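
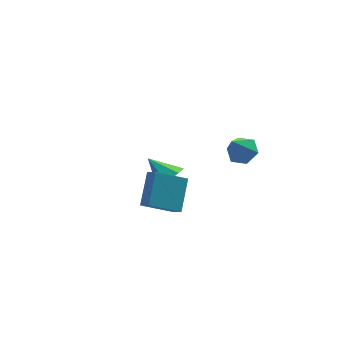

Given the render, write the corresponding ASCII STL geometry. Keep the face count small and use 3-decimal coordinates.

solid 
facet normal 0.390 -0.771 -0.503
outer loop
vertex 0.151 1.625 -2.925
vertex -0.123 2.044 -3.779
vertex 0.728 2.151 -3.283
endloop
endfacet
facet normal 0.388 0.188 0.902
outer loop
vertex 0.151 1.625 -2.925
vertex 0.728 2.151 -3.283
vertex -0.817 3.416 -2.881
endloop
endfacet
facet normal 0.390 -0.771 -0.504
outer loop
vertex 0.728 2.151 -3.283
vertex -0.123 2.044 -3.779
vertex 0.664 2.597 -4.015
endloop
endfacet
facet normal 0.646 0.676 0.355
outer loop
vertex 0.728 2.151 -3.283
vertex 0.664 2.597 -4.015
vertex -0.817 3.416 -2.881
endloop
endfacet
facet normal 0.390 -0.770 -0.505
outer loop
vertex 0.664 2.597 -4.015
vertex -0.123 2.044 -3.779
vertex 0.007 2.627 -4.568
endloop
endfacet
facet normal 0.285 0.914 -0.289
outer loop
vertex 0.664 2.597 -4.015
vertex 0.007 2.627 -4.568
vertex -0.817 3.416 -2.881
endloop
endfacet
facet normal 0.390 -0.770 -0.505
outer loop
vertex 0.007 2.627 -4.568
vertex -0.123 2.044 -3.779
vertex -0.747 2.218 -4.527
endloop
endfacet
facet normal -0.422 0.724 -0.545
outer loop
vertex 0.007 2.627 -4.568
vertex -0.747 2.218 -4.527
vertex -0.817 3.416 -2.881
endloop
endfacet
facet normal 0.390 -0.770 -0.505
outer loop
vertex -0.747 2.218 -4.527
vertex -0.123 2.044 -3.779
vertex -1.031 1.678 -3.922
endloop
endfacet
facet normal -0.943 0.248 -0.221
outer loop
vertex -0.747 2.218 -4.527
vertex -1.031 1.678 -3.922
vertex -0.817 3.416 -2.881
endloop
endfacet
facet normal 0.390 -0.771 -0.504
outer loop
vertex -1.031 1.678 -3.922
vertex -0.123 2.044 -3.779
vertex -0.631 1.414 -3.209
endloop
endfacet
facet normal -0.885 -0.154 0.439
outer loop
vertex -1.031 1.678 -3.922
vertex -0.631 1.414 -3.209
vertex -0.817 3.416 -2.881
endloop
endfacet
facet normal 0.391 -0.771 -0.503
outer loop
vertex -0.631 1.414 -3.209
vertex -0.123 2.044 -3.779
vertex 0.151 1.625 -2.925
endloop
endfacet
facet normal -0.292 -0.181 0.939
outer loop
vertex -0.631 1.414 -3.209
vertex 0.151 1.625 -2.925
vertex -0.817 3.416 -2.881
endloop
endfacet
facet normal 0.474 0.172 -0.863
outer loop
vertex 2.211 -3.478 2.913
vertex 1.649 -2.839 2.732
vertex 2.381 -2.664 3.169
endloop
endfacet
facet normal 0.582 -0.352 0.733
outer loop
vertex 2.211 -3.478 2.913
vertex 2.381 -2.664 3.169
vertex 0.871 -3.121 4.148
endloop
endfacet
facet normal 0.474 0.171 -0.863
outer loop
vertex 2.381 -2.664 3.169
vertex 1.649 -2.839 2.732
vertex 1.819 -2.025 2.987
endloop
endfacet
facet normal 0.345 0.525 0.778
outer loop
vertex 2.381 -2.664 3.169
vertex 1.819 -2.025 2.987
vertex 0.871 -3.121 4.148
endloop
endfacet
facet normal 0.473 0.172 -0.864
outer loop
vertex 1.819 -2.025 2.987
vertex 1.649 -2.839 2.732
vertex 1.087 -2.2 2.551
endloop
endfacet
facet normal -0.434 0.805 0.405
outer loop
vertex 1.819 -2.025 2.987
vertex 1.087 -2.2 2.551
vertex 0.871 -3.121 4.148
endloop
endfacet
facet normal 0.474 0.172 -0.863
outer loop
vertex 1.087 -2.2 2.551
vertex 1.649 -2.839 2.732
vertex 0.917 -3.014 2.295
endloop
endfacet
facet normal -0.978 0.208 -0.012
outer loop
vertex 1.087 -2.2 2.551
vertex 0.917 -3.014 2.295
vertex 0.871 -3.121 4.148
endloop
endfacet
facet normal 0.474 0.171 -0.863
outer loop
vertex 0.917 -3.014 2.295
vertex 1.649 -2.839 2.732
vertex 1.479 -3.653 2.477
endloop
endfacet
facet normal -0.742 -0.668 -0.057
outer loop
vertex 0.917 -3.014 2.295
vertex 1.479 -3.653 2.477
vertex 0.871 -3.121 4.148
endloop
endfacet
facet normal 0.473 0.172 -0.864
outer loop
vertex 1.479 -3.653 2.477
vertex 1.649 -2.839 2.732
vertex 2.211 -3.478 2.913
endloop
endfacet
facet normal 0.039 -0.948 0.316
outer loop
vertex 1.479 -3.653 2.477
vertex 2.211 -3.478 2.913
vertex 0.871 -3.121 4.148
endloop
endfacet
facet normal -0.842 0.191 0.505
outer loop
vertex -2.801 -2.015 2.121
vertex -2.986 -1.389 1.576
vertex -3.779 -3.302 0.978
endloop
endfacet
facet normal 0.218 -0.735 0.642
outer loop
vertex -2.154 -3.671 0.004
vertex -2.801 -2.015 2.121
vertex -3.779 -3.302 0.978
endloop
endfacet
facet normal -0.842 0.191 0.505
outer loop
vertex -3.779 -3.302 0.978
vertex -2.986 -1.389 1.576
vertex -3.964 -2.677 0.433
endloop
endfacet
facet normal -0.494 -0.650 -0.578
outer loop
vertex -3.964 -2.677 0.433
vertex -2.154 -3.671 0.004
vertex -3.779 -3.302 0.978
endloop
endfacet
facet normal 0.494 0.649 0.578
outer loop
vertex -2.801 -2.015 2.121
vertex -1.361 -1.758 0.602
vertex -2.986 -1.389 1.576
endloop
endfacet
facet normal 0.218 -0.735 0.642
outer loop
vertex -1.176 -2.383 1.147
vertex -2.801 -2.015 2.121
vertex -2.154 -3.671 0.004
endloop
endfacet
facet normal 0.494 0.650 0.578
outer loop
vertex -1.176 -2.383 1.147
vertex -1.361 -1.758 0.602
vertex -2.801 -2.015 2.121
endloop
endfacet
facet normal -0.218 0.735 -0.642
outer loop
vertex -2.986 -1.389 1.576
vertex -1.361 -1.758 0.602
vertex -3.964 -2.677 0.433
endloop
endfacet
facet normal -0.494 -0.649 -0.578
outer loop
vertex -2.339 -3.045 -0.541
vertex -2.154 -3.671 0.004
vertex -3.964 -2.677 0.433
endloop
endfacet
facet normal -0.218 0.735 -0.642
outer loop
vertex -3.964 -2.677 0.433
vertex -1.361 -1.758 0.602
vertex -2.339 -3.045 -0.541
endloop
endfacet
facet normal 0.842 -0.191 -0.505
outer loop
vertex -2.339 -3.045 -0.541
vertex -1.176 -2.383 1.147
vertex -2.154 -3.671 0.004
endloop
endfacet
facet normal 0.842 -0.191 -0.505
outer loop
vertex -1.361 -1.758 0.602
vertex -1.176 -2.383 1.147
vertex -2.339 -3.045 -0.541
endloop
endfacet

endsolid


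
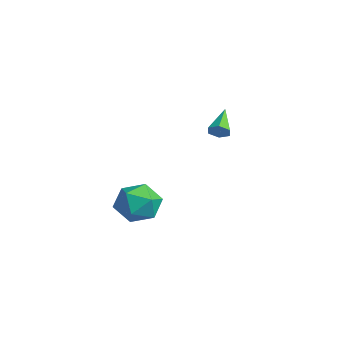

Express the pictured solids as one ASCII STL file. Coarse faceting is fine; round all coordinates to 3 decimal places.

solid 
facet normal 0.692 -0.497 -0.523
outer loop
vertex -1.749 2.855 -0.854
vertex -2.031 2.988 -1.354
vertex -1.614 3.35 -1.146
endloop
endfacet
facet normal 0.456 0.357 0.816
outer loop
vertex -1.749 2.855 -0.854
vertex -1.614 3.35 -1.146
vertex -3.209 3.832 -0.466
endloop
endfacet
facet normal 0.693 -0.498 -0.522
outer loop
vertex -1.614 3.35 -1.146
vertex -2.031 2.988 -1.354
vertex -1.897 3.482 -1.647
endloop
endfacet
facet normal 0.316 0.946 0.071
outer loop
vertex -1.614 3.35 -1.146
vertex -1.897 3.482 -1.647
vertex -3.209 3.832 -0.466
endloop
endfacet
facet normal 0.693 -0.498 -0.522
outer loop
vertex -1.897 3.482 -1.647
vertex -2.031 2.988 -1.354
vertex -2.314 3.12 -1.855
endloop
endfacet
facet normal -0.339 0.731 -0.593
outer loop
vertex -1.897 3.482 -1.647
vertex -2.314 3.12 -1.855
vertex -3.209 3.832 -0.466
endloop
endfacet
facet normal 0.693 -0.497 -0.522
outer loop
vertex -2.314 3.12 -1.855
vertex -2.031 2.988 -1.354
vertex -2.448 2.626 -1.563
endloop
endfacet
facet normal -0.855 -0.072 -0.514
outer loop
vertex -2.314 3.12 -1.855
vertex -2.448 2.626 -1.563
vertex -3.209 3.832 -0.466
endloop
endfacet
facet normal 0.693 -0.496 -0.523
outer loop
vertex -2.448 2.626 -1.563
vertex -2.031 2.988 -1.354
vertex -2.165 2.493 -1.062
endloop
endfacet
facet normal -0.716 -0.660 0.229
outer loop
vertex -2.448 2.626 -1.563
vertex -2.165 2.493 -1.062
vertex -3.209 3.832 -0.466
endloop
endfacet
facet normal 0.693 -0.496 -0.523
outer loop
vertex -2.165 2.493 -1.062
vertex -2.031 2.988 -1.354
vertex -1.749 2.855 -0.854
endloop
endfacet
facet normal -0.060 -0.445 0.894
outer loop
vertex -2.165 2.493 -1.062
vertex -1.749 2.855 -0.854
vertex -3.209 3.832 -0.466
endloop
endfacet
facet normal -0.368 0.905 -0.213
outer loop
vertex 1.549 -1.966 -4.073
vertex 0.948 -1.972 -3.061
vertex 2.041 -1.535 -3.094
endloop
endfacet
facet normal 0.279 0.819 -0.501
outer loop
vertex 1.549 -1.966 -4.073
vertex 2.041 -1.535 -3.094
vertex 2.676 -2.201 -3.829
endloop
endfacet
facet normal 0.255 0.253 -0.933
outer loop
vertex 1.549 -1.966 -4.073
vertex 2.676 -2.201 -3.829
vertex 1.976 -3.049 -4.25
endloop
endfacet
facet normal -0.407 -0.011 -0.913
outer loop
vertex 1.549 -1.966 -4.073
vertex 1.976 -3.049 -4.25
vertex 0.907 -2.907 -3.775
endloop
endfacet
facet normal -0.792 0.392 -0.468
outer loop
vertex 1.549 -1.966 -4.073
vertex 0.907 -2.907 -3.775
vertex 0.948 -1.972 -3.061
endloop
endfacet
facet normal 0.738 0.674 0.027
outer loop
vertex 2.676 -2.201 -3.829
vertex 2.041 -1.535 -3.094
vertex 2.773 -2.353 -2.665
endloop
endfacet
facet normal -0.310 0.813 0.492
outer loop
vertex 2.041 -1.535 -3.094
vertex 0.948 -1.972 -3.061
vertex 1.704 -2.211 -2.19
endloop
endfacet
facet normal -0.997 -0.018 0.081
outer loop
vertex 0.948 -1.972 -3.061
vertex 0.907 -2.907 -3.775
vertex 1.004 -3.059 -2.611
endloop
endfacet
facet normal -0.374 -0.671 -0.641
outer loop
vertex 0.907 -2.907 -3.775
vertex 1.976 -3.049 -4.25
vertex 1.639 -3.725 -3.346
endloop
endfacet
facet normal 0.699 -0.243 -0.673
outer loop
vertex 1.976 -3.049 -4.25
vertex 2.676 -2.201 -3.829
vertex 2.732 -3.288 -3.379
endloop
endfacet
facet normal 0.407 0.011 0.913
outer loop
vertex 2.131 -3.294 -2.367
vertex 2.773 -2.353 -2.665
vertex 1.704 -2.211 -2.19
endloop
endfacet
facet normal -0.255 -0.253 0.933
outer loop
vertex 2.131 -3.294 -2.367
vertex 1.704 -2.211 -2.19
vertex 1.004 -3.059 -2.611
endloop
endfacet
facet normal -0.279 -0.819 0.501
outer loop
vertex 2.131 -3.294 -2.367
vertex 1.004 -3.059 -2.611
vertex 1.639 -3.725 -3.346
endloop
endfacet
facet normal 0.368 -0.905 0.213
outer loop
vertex 2.131 -3.294 -2.367
vertex 1.639 -3.725 -3.346
vertex 2.732 -3.288 -3.379
endloop
endfacet
facet normal 0.792 -0.392 0.468
outer loop
vertex 2.131 -3.294 -2.367
vertex 2.732 -3.288 -3.379
vertex 2.773 -2.353 -2.665
endloop
endfacet
facet normal 0.374 0.671 0.641
outer loop
vertex 1.704 -2.211 -2.19
vertex 2.773 -2.353 -2.665
vertex 2.041 -1.535 -3.094
endloop
endfacet
facet normal -0.699 0.243 0.673
outer loop
vertex 1.004 -3.059 -2.611
vertex 1.704 -2.211 -2.19
vertex 0.948 -1.972 -3.061
endloop
endfacet
facet normal -0.738 -0.674 -0.027
outer loop
vertex 1.639 -3.725 -3.346
vertex 1.004 -3.059 -2.611
vertex 0.907 -2.907 -3.775
endloop
endfacet
facet normal 0.310 -0.813 -0.492
outer loop
vertex 2.732 -3.288 -3.379
vertex 1.639 -3.725 -3.346
vertex 1.976 -3.049 -4.25
endloop
endfacet
facet normal 0.997 0.018 -0.081
outer loop
vertex 2.773 -2.353 -2.665
vertex 2.732 -3.288 -3.379
vertex 2.676 -2.201 -3.829
endloop
endfacet

endsolid


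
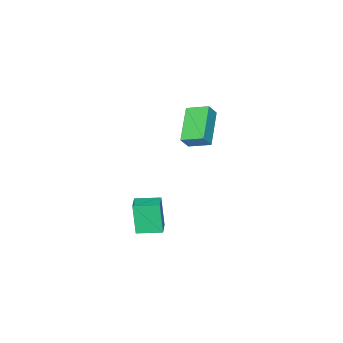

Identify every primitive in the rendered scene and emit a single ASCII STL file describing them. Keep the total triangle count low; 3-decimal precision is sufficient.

solid 
facet normal -0.680 0.726 0.101
outer loop
vertex 2.449 2.576 0.012
vertex 3.029 3.092 0.204
vertex 2.629 2.967 -1.581
endloop
endfacet
facet normal -0.726 -0.645 -0.240
outer loop
vertex 3.451 2.088 -1.704
vertex 2.449 2.576 0.012
vertex 2.629 2.967 -1.581
endloop
endfacet
facet normal -0.680 0.726 0.101
outer loop
vertex 2.629 2.967 -1.581
vertex 3.029 3.092 0.204
vertex 3.209 3.483 -1.389
endloop
endfacet
facet normal 0.109 0.237 -0.965
outer loop
vertex 3.209 3.483 -1.389
vertex 3.451 2.088 -1.704
vertex 2.629 2.967 -1.581
endloop
endfacet
facet normal -0.109 -0.237 0.965
outer loop
vertex 2.449 2.576 0.012
vertex 3.851 2.213 0.081
vertex 3.029 3.092 0.204
endloop
endfacet
facet normal -0.726 -0.645 -0.240
outer loop
vertex 3.271 1.697 -0.111
vertex 2.449 2.576 0.012
vertex 3.451 2.088 -1.704
endloop
endfacet
facet normal -0.109 -0.237 0.965
outer loop
vertex 3.271 1.697 -0.111
vertex 3.851 2.213 0.081
vertex 2.449 2.576 0.012
endloop
endfacet
facet normal 0.726 0.645 0.240
outer loop
vertex 3.029 3.092 0.204
vertex 3.851 2.213 0.081
vertex 3.209 3.483 -1.389
endloop
endfacet
facet normal 0.109 0.237 -0.965
outer loop
vertex 4.031 2.604 -1.512
vertex 3.451 2.088 -1.704
vertex 3.209 3.483 -1.389
endloop
endfacet
facet normal 0.726 0.645 0.240
outer loop
vertex 3.209 3.483 -1.389
vertex 3.851 2.213 0.081
vertex 4.031 2.604 -1.512
endloop
endfacet
facet normal 0.680 -0.726 -0.101
outer loop
vertex 4.031 2.604 -1.512
vertex 3.271 1.697 -0.111
vertex 3.451 2.088 -1.704
endloop
endfacet
facet normal 0.680 -0.726 -0.101
outer loop
vertex 3.851 2.213 0.081
vertex 3.271 1.697 -0.111
vertex 4.031 2.604 -1.512
endloop
endfacet
facet normal -0.722 -0.554 0.415
outer loop
vertex -2.648 -1.075 1.097
vertex -3.164 -0.08 1.527
vertex -3.099 -1.008 0.403
endloop
endfacet
facet normal 0.430 -0.829 -0.359
outer loop
vertex -1.656 0.1 -0.427
vertex -2.648 -1.075 1.097
vertex -3.099 -1.008 0.403
endloop
endfacet
facet normal -0.721 -0.554 0.416
outer loop
vertex -3.099 -1.008 0.403
vertex -3.164 -0.08 1.527
vertex -3.615 -0.014 0.833
endloop
endfacet
facet normal -0.543 0.080 -0.836
outer loop
vertex -3.615 -0.014 0.833
vertex -1.656 0.1 -0.427
vertex -3.099 -1.008 0.403
endloop
endfacet
facet normal 0.542 -0.080 0.836
outer loop
vertex -2.648 -1.075 1.097
vertex -1.721 1.028 0.697
vertex -3.164 -0.08 1.527
endloop
endfacet
facet normal 0.430 -0.828 -0.358
outer loop
vertex -1.205 0.034 0.267
vertex -2.648 -1.075 1.097
vertex -1.656 0.1 -0.427
endloop
endfacet
facet normal 0.543 -0.080 0.836
outer loop
vertex -1.205 0.034 0.267
vertex -1.721 1.028 0.697
vertex -2.648 -1.075 1.097
endloop
endfacet
facet normal -0.430 0.829 0.358
outer loop
vertex -3.164 -0.08 1.527
vertex -1.721 1.028 0.697
vertex -3.615 -0.014 0.833
endloop
endfacet
facet normal -0.543 0.080 -0.836
outer loop
vertex -2.172 1.095 0.003
vertex -1.656 0.1 -0.427
vertex -3.615 -0.014 0.833
endloop
endfacet
facet normal -0.430 0.828 0.359
outer loop
vertex -3.615 -0.014 0.833
vertex -1.721 1.028 0.697
vertex -2.172 1.095 0.003
endloop
endfacet
facet normal 0.721 0.554 -0.416
outer loop
vertex -2.172 1.095 0.003
vertex -1.205 0.034 0.267
vertex -1.656 0.1 -0.427
endloop
endfacet
facet normal 0.721 0.554 -0.415
outer loop
vertex -1.721 1.028 0.697
vertex -1.205 0.034 0.267
vertex -2.172 1.095 0.003
endloop
endfacet

endsolid


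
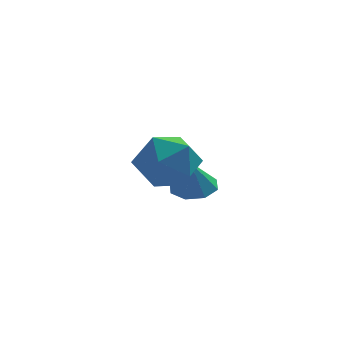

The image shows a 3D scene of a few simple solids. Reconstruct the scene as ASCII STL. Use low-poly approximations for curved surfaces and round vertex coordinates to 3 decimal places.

solid 
facet normal -0.914 0.367 -0.174
outer loop
vertex 2.297 -2.985 0.768
vertex 1.908 -3.569 1.579
vertex 2.272 -2.576 1.759
endloop
endfacet
facet normal -0.411 0.839 -0.357
outer loop
vertex 2.297 -2.985 0.768
vertex 2.272 -2.576 1.759
vertex 3.131 -2.419 1.137
endloop
endfacet
facet normal 0.010 0.535 -0.845
outer loop
vertex 2.297 -2.985 0.768
vertex 3.131 -2.419 1.137
vertex 3.298 -3.315 0.571
endloop
endfacet
facet normal -0.231 -0.126 -0.965
outer loop
vertex 2.297 -2.985 0.768
vertex 3.298 -3.315 0.571
vertex 2.543 -4.026 0.845
endloop
endfacet
facet normal -0.802 -0.230 -0.551
outer loop
vertex 2.297 -2.985 0.768
vertex 2.543 -4.026 0.845
vertex 1.908 -3.569 1.579
endloop
endfacet
facet normal -0.017 0.975 0.223
outer loop
vertex 3.131 -2.419 1.137
vertex 2.272 -2.576 1.759
vertex 3.257 -2.654 2.175
endloop
endfacet
facet normal -0.830 0.210 0.517
outer loop
vertex 2.272 -2.576 1.759
vertex 1.908 -3.569 1.579
vertex 2.502 -3.365 2.449
endloop
endfacet
facet normal -0.650 -0.755 -0.092
outer loop
vertex 1.908 -3.569 1.579
vertex 2.543 -4.026 0.845
vertex 2.669 -4.261 1.883
endloop
endfacet
facet normal 0.275 -0.586 -0.762
outer loop
vertex 2.543 -4.026 0.845
vertex 3.298 -3.315 0.571
vertex 3.528 -4.104 1.261
endloop
endfacet
facet normal 0.666 0.483 -0.568
outer loop
vertex 3.298 -3.315 0.571
vertex 3.131 -2.419 1.137
vertex 3.892 -3.111 1.441
endloop
endfacet
facet normal 0.231 0.126 0.965
outer loop
vertex 3.503 -3.695 2.252
vertex 3.257 -2.654 2.175
vertex 2.502 -3.365 2.449
endloop
endfacet
facet normal -0.010 -0.535 0.845
outer loop
vertex 3.503 -3.695 2.252
vertex 2.502 -3.365 2.449
vertex 2.669 -4.261 1.883
endloop
endfacet
facet normal 0.411 -0.839 0.357
outer loop
vertex 3.503 -3.695 2.252
vertex 2.669 -4.261 1.883
vertex 3.528 -4.104 1.261
endloop
endfacet
facet normal 0.914 -0.367 0.174
outer loop
vertex 3.503 -3.695 2.252
vertex 3.528 -4.104 1.261
vertex 3.892 -3.111 1.441
endloop
endfacet
facet normal 0.802 0.230 0.551
outer loop
vertex 3.503 -3.695 2.252
vertex 3.892 -3.111 1.441
vertex 3.257 -2.654 2.175
endloop
endfacet
facet normal -0.275 0.586 0.762
outer loop
vertex 2.502 -3.365 2.449
vertex 3.257 -2.654 2.175
vertex 2.272 -2.576 1.759
endloop
endfacet
facet normal -0.666 -0.483 0.568
outer loop
vertex 2.669 -4.261 1.883
vertex 2.502 -3.365 2.449
vertex 1.908 -3.569 1.579
endloop
endfacet
facet normal 0.017 -0.975 -0.223
outer loop
vertex 3.528 -4.104 1.261
vertex 2.669 -4.261 1.883
vertex 2.543 -4.026 0.845
endloop
endfacet
facet normal 0.830 -0.210 -0.517
outer loop
vertex 3.892 -3.111 1.441
vertex 3.528 -4.104 1.261
vertex 3.298 -3.315 0.571
endloop
endfacet
facet normal 0.650 0.755 0.092
outer loop
vertex 3.257 -2.654 2.175
vertex 3.892 -3.111 1.441
vertex 3.131 -2.419 1.137
endloop
endfacet
facet normal 0.084 0.299 -0.951
outer loop
vertex 4.356 0.163 -0.753
vertex 3.671 -0.129 -0.905
vertex 3.927 0.547 -0.67
endloop
endfacet
facet normal 0.537 0.446 0.716
outer loop
vertex 4.356 0.163 -0.753
vertex 3.927 0.547 -0.67
vertex 3.569 -0.491 0.245
endloop
endfacet
facet normal 0.084 0.299 -0.951
outer loop
vertex 3.927 0.547 -0.67
vertex 3.671 -0.129 -0.905
vertex 3.348 0.535 -0.725
endloop
endfacet
facet normal -0.084 0.675 0.733
outer loop
vertex 3.927 0.547 -0.67
vertex 3.348 0.535 -0.725
vertex 3.569 -0.491 0.245
endloop
endfacet
facet normal 0.085 0.299 -0.950
outer loop
vertex 3.348 0.535 -0.725
vertex 3.671 -0.129 -0.905
vertex 2.958 0.134 -0.886
endloop
endfacet
facet normal -0.680 0.421 0.600
outer loop
vertex 3.348 0.535 -0.725
vertex 2.958 0.134 -0.886
vertex 3.569 -0.491 0.245
endloop
endfacet
facet normal 0.085 0.299 -0.951
outer loop
vertex 2.958 0.134 -0.886
vertex 3.671 -0.129 -0.905
vertex 2.986 -0.421 -1.058
endloop
endfacet
facet normal -0.903 -0.168 0.395
outer loop
vertex 2.958 0.134 -0.886
vertex 2.986 -0.421 -1.058
vertex 3.569 -0.491 0.245
endloop
endfacet
facet normal 0.085 0.298 -0.951
outer loop
vertex 2.986 -0.421 -1.058
vertex 3.671 -0.129 -0.905
vertex 3.415 -0.805 -1.14
endloop
endfacet
facet normal -0.622 -0.746 0.238
outer loop
vertex 2.986 -0.421 -1.058
vertex 3.415 -0.805 -1.14
vertex 3.569 -0.491 0.245
endloop
endfacet
facet normal 0.084 0.299 -0.951
outer loop
vertex 3.415 -0.805 -1.14
vertex 3.671 -0.129 -0.905
vertex 3.994 -0.793 -1.085
endloop
endfacet
facet normal -0.001 -0.975 0.221
outer loop
vertex 3.415 -0.805 -1.14
vertex 3.994 -0.793 -1.085
vertex 3.569 -0.491 0.245
endloop
endfacet
facet normal 0.083 0.298 -0.951
outer loop
vertex 3.994 -0.793 -1.085
vertex 3.671 -0.129 -0.905
vertex 4.384 -0.392 -0.925
endloop
endfacet
facet normal 0.596 -0.721 0.354
outer loop
vertex 3.994 -0.793 -1.085
vertex 4.384 -0.392 -0.925
vertex 3.569 -0.491 0.245
endloop
endfacet
facet normal 0.084 0.299 -0.951
outer loop
vertex 4.384 -0.392 -0.925
vertex 3.671 -0.129 -0.905
vertex 4.356 0.163 -0.753
endloop
endfacet
facet normal 0.819 -0.132 0.559
outer loop
vertex 4.384 -0.392 -0.925
vertex 4.356 0.163 -0.753
vertex 3.569 -0.491 0.245
endloop
endfacet

endsolid


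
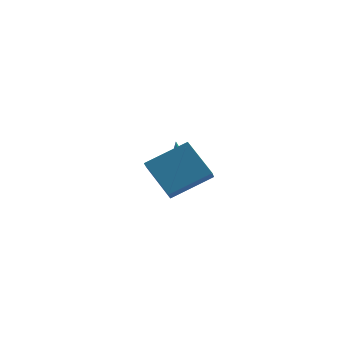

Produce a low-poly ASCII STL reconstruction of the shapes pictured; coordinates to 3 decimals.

solid 
facet normal 0.083 -0.663 -0.744
outer loop
vertex 0.936 2.897 -3.884
vertex 0.607 2.368 -3.449
vertex 0.279 2.861 -3.925
endloop
endfacet
facet normal -0.025 0.915 -0.404
outer loop
vertex 0.936 2.897 -3.884
vertex 0.279 2.861 -3.925
vertex 0.433 3.772 -1.871
endloop
endfacet
facet normal 0.082 -0.664 -0.744
outer loop
vertex 0.279 2.861 -3.925
vertex 0.607 2.368 -3.449
vertex -0.131 2.454 -3.607
endloop
endfacet
facet normal -0.766 0.607 -0.212
outer loop
vertex 0.279 2.861 -3.925
vertex -0.131 2.454 -3.607
vertex 0.433 3.772 -1.871
endloop
endfacet
facet normal 0.082 -0.662 -0.745
outer loop
vertex -0.131 2.454 -3.607
vertex 0.607 2.368 -3.449
vertex 0.015 1.981 -3.171
endloop
endfacet
facet normal -0.950 -0.005 0.313
outer loop
vertex -0.131 2.454 -3.607
vertex 0.015 1.981 -3.171
vertex 0.433 3.772 -1.871
endloop
endfacet
facet normal 0.083 -0.662 -0.745
outer loop
vertex 0.015 1.981 -3.171
vertex 0.607 2.368 -3.449
vertex 0.607 1.8 -2.944
endloop
endfacet
facet normal -0.437 -0.459 0.773
outer loop
vertex 0.015 1.981 -3.171
vertex 0.607 1.8 -2.944
vertex 0.433 3.772 -1.871
endloop
endfacet
facet normal 0.083 -0.662 -0.745
outer loop
vertex 0.607 1.8 -2.944
vertex 0.607 2.368 -3.449
vertex 1.199 2.046 -3.097
endloop
endfacet
facet normal 0.385 -0.415 0.824
outer loop
vertex 0.607 1.8 -2.944
vertex 1.199 2.046 -3.097
vertex 0.433 3.772 -1.871
endloop
endfacet
facet normal 0.082 -0.663 -0.744
outer loop
vertex 1.199 2.046 -3.097
vertex 0.607 2.368 -3.449
vertex 1.346 2.535 -3.516
endloop
endfacet
facet normal 0.899 0.096 0.427
outer loop
vertex 1.199 2.046 -3.097
vertex 1.346 2.535 -3.516
vertex 0.433 3.772 -1.871
endloop
endfacet
facet normal 0.082 -0.663 -0.744
outer loop
vertex 1.346 2.535 -3.516
vertex 0.607 2.368 -3.449
vertex 0.936 2.897 -3.884
endloop
endfacet
facet normal 0.716 0.688 -0.120
outer loop
vertex 1.346 2.535 -3.516
vertex 0.936 2.897 -3.884
vertex 0.433 3.772 -1.871
endloop
endfacet
facet normal -0.867 -0.262 -0.424
outer loop
vertex -0.264 -3.512 -0.714
vertex -1.218 -2.209 0.432
vertex -0.146 -2.855 -1.362
endloop
endfacet
facet normal 0.482 -0.658 -0.579
outer loop
vertex 1.718 -2.291 -0.452
vertex -0.264 -3.512 -0.714
vertex -0.146 -2.855 -1.362
endloop
endfacet
facet normal -0.867 -0.262 -0.424
outer loop
vertex -0.146 -2.855 -1.362
vertex -1.218 -2.209 0.432
vertex -1.1 -1.553 -0.216
endloop
endfacet
facet normal 0.127 0.706 -0.697
outer loop
vertex -1.1 -1.553 -0.216
vertex 1.718 -2.291 -0.452
vertex -0.146 -2.855 -1.362
endloop
endfacet
facet normal -0.127 -0.706 0.697
outer loop
vertex -0.264 -3.512 -0.714
vertex 0.646 -1.645 1.342
vertex -1.218 -2.209 0.432
endloop
endfacet
facet normal 0.482 -0.658 -0.578
outer loop
vertex 1.6 -2.947 0.196
vertex -0.264 -3.512 -0.714
vertex 1.718 -2.291 -0.452
endloop
endfacet
facet normal -0.126 -0.706 0.697
outer loop
vertex 1.6 -2.947 0.196
vertex 0.646 -1.645 1.342
vertex -0.264 -3.512 -0.714
endloop
endfacet
facet normal -0.482 0.658 0.579
outer loop
vertex -1.218 -2.209 0.432
vertex 0.646 -1.645 1.342
vertex -1.1 -1.553 -0.216
endloop
endfacet
facet normal 0.126 0.706 -0.697
outer loop
vertex 0.764 -0.988 0.694
vertex 1.718 -2.291 -0.452
vertex -1.1 -1.553 -0.216
endloop
endfacet
facet normal -0.482 0.658 0.579
outer loop
vertex -1.1 -1.553 -0.216
vertex 0.646 -1.645 1.342
vertex 0.764 -0.988 0.694
endloop
endfacet
facet normal 0.867 0.262 0.423
outer loop
vertex 0.764 -0.988 0.694
vertex 1.6 -2.947 0.196
vertex 1.718 -2.291 -0.452
endloop
endfacet
facet normal 0.867 0.262 0.424
outer loop
vertex 0.646 -1.645 1.342
vertex 1.6 -2.947 0.196
vertex 0.764 -0.988 0.694
endloop
endfacet

endsolid


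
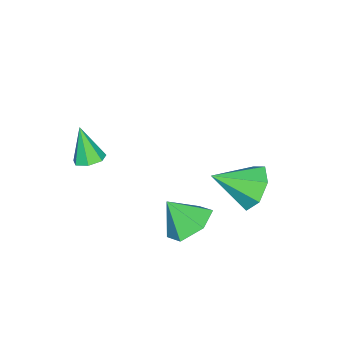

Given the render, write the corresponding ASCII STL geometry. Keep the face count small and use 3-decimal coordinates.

solid 
facet normal -0.117 0.605 -0.788
outer loop
vertex -1.437 2.387 -0.052
vertex -1.853 1.708 -0.512
vertex -2.349 2.285 0.005
endloop
endfacet
facet normal 0.021 0.339 0.940
outer loop
vertex -1.437 2.387 -0.052
vertex -2.349 2.285 0.005
vertex -1.707 0.952 0.472
endloop
endfacet
facet normal -0.117 0.605 -0.787
outer loop
vertex -2.349 2.285 0.005
vertex -1.853 1.708 -0.512
vertex -2.766 1.606 -0.455
endloop
endfacet
facet normal -0.682 -0.074 0.727
outer loop
vertex -2.349 2.285 0.005
vertex -2.766 1.606 -0.455
vertex -1.707 0.952 0.472
endloop
endfacet
facet normal -0.117 0.605 -0.788
outer loop
vertex -2.766 1.606 -0.455
vertex -1.853 1.708 -0.512
vertex -2.269 1.029 -0.972
endloop
endfacet
facet normal -0.640 -0.739 0.210
outer loop
vertex -2.766 1.606 -0.455
vertex -2.269 1.029 -0.972
vertex -1.707 0.952 0.472
endloop
endfacet
facet normal -0.118 0.605 -0.787
outer loop
vertex -2.269 1.029 -0.972
vertex -1.853 1.708 -0.512
vertex -1.357 1.132 -1.029
endloop
endfacet
facet normal 0.106 -0.990 -0.094
outer loop
vertex -2.269 1.029 -0.972
vertex -1.357 1.132 -1.029
vertex -1.707 0.952 0.472
endloop
endfacet
facet normal -0.118 0.605 -0.787
outer loop
vertex -1.357 1.132 -1.029
vertex -1.853 1.708 -0.512
vertex -0.941 1.811 -0.569
endloop
endfacet
facet normal 0.809 -0.576 0.119
outer loop
vertex -1.357 1.132 -1.029
vertex -0.941 1.811 -0.569
vertex -1.707 0.952 0.472
endloop
endfacet
facet normal -0.118 0.605 -0.787
outer loop
vertex -0.941 1.811 -0.569
vertex -1.853 1.708 -0.512
vertex -1.437 2.387 -0.052
endloop
endfacet
facet normal 0.766 0.088 0.637
outer loop
vertex -0.941 1.811 -0.569
vertex -1.437 2.387 -0.052
vertex -1.707 0.952 0.472
endloop
endfacet
facet normal 0.174 0.334 -0.926
outer loop
vertex -0.633 -1.714 2.17
vertex -1.132 -1.482 2.16
vertex -0.656 -1.264 2.328
endloop
endfacet
facet normal 0.865 -0.126 0.486
outer loop
vertex -0.633 -1.714 2.17
vertex -0.656 -1.264 2.328
vertex -1.368 -1.938 3.42
endloop
endfacet
facet normal 0.173 0.335 -0.926
outer loop
vertex -0.656 -1.264 2.328
vertex -1.132 -1.482 2.16
vertex -1.037 -0.979 2.36
endloop
endfacet
facet normal 0.482 0.570 0.666
outer loop
vertex -0.656 -1.264 2.328
vertex -1.037 -0.979 2.36
vertex -1.368 -1.938 3.42
endloop
endfacet
facet normal 0.174 0.335 -0.926
outer loop
vertex -1.037 -0.979 2.36
vertex -1.132 -1.482 2.16
vertex -1.49 -1.073 2.241
endloop
endfacet
facet normal -0.309 0.751 0.583
outer loop
vertex -1.037 -0.979 2.36
vertex -1.49 -1.073 2.241
vertex -1.368 -1.938 3.42
endloop
endfacet
facet normal 0.174 0.335 -0.926
outer loop
vertex -1.49 -1.073 2.241
vertex -1.132 -1.482 2.16
vertex -1.673 -1.475 2.061
endloop
endfacet
facet normal -0.912 0.281 0.300
outer loop
vertex -1.49 -1.073 2.241
vertex -1.673 -1.475 2.061
vertex -1.368 -1.938 3.42
endloop
endfacet
facet normal 0.174 0.334 -0.926
outer loop
vertex -1.673 -1.475 2.061
vertex -1.132 -1.482 2.16
vertex -1.449 -1.883 1.956
endloop
endfacet
facet normal -0.873 -0.487 0.030
outer loop
vertex -1.673 -1.475 2.061
vertex -1.449 -1.883 1.956
vertex -1.368 -1.938 3.42
endloop
endfacet
facet normal 0.173 0.335 -0.926
outer loop
vertex -1.449 -1.883 1.956
vertex -1.132 -1.482 2.16
vertex -0.986 -1.989 2.004
endloop
endfacet
facet normal -0.221 -0.975 -0.024
outer loop
vertex -1.449 -1.883 1.956
vertex -0.986 -1.989 2.004
vertex -1.368 -1.938 3.42
endloop
endfacet
facet normal 0.174 0.335 -0.926
outer loop
vertex -0.986 -1.989 2.004
vertex -1.132 -1.482 2.16
vertex -0.633 -1.714 2.17
endloop
endfacet
facet normal 0.551 -0.815 0.178
outer loop
vertex -0.986 -1.989 2.004
vertex -0.633 -1.714 2.17
vertex -1.368 -1.938 3.42
endloop
endfacet
facet normal -0.475 0.728 -0.495
outer loop
vertex -3.569 2.921 -0.842
vertex -4.302 2.826 -0.278
vertex -3.561 3.378 -0.177
endloop
endfacet
facet normal 1.000 0.007 -0.017
outer loop
vertex -3.569 2.921 -0.842
vertex -3.561 3.378 -0.177
vertex -3.538 1.654 0.518
endloop
endfacet
facet normal -0.475 0.728 -0.494
outer loop
vertex -3.561 3.378 -0.177
vertex -4.302 2.826 -0.278
vertex -4.11 3.419 0.412
endloop
endfacet
facet normal 0.714 0.270 0.646
outer loop
vertex -3.561 3.378 -0.177
vertex -4.11 3.419 0.412
vertex -3.538 1.654 0.518
endloop
endfacet
facet normal -0.474 0.729 -0.494
outer loop
vertex -4.11 3.419 0.412
vertex -4.302 2.826 -0.278
vertex -4.805 3.014 0.482
endloop
endfacet
facet normal 0.055 0.078 0.995
outer loop
vertex -4.11 3.419 0.412
vertex -4.805 3.014 0.482
vertex -3.538 1.654 0.518
endloop
endfacet
facet normal -0.474 0.729 -0.494
outer loop
vertex -4.805 3.014 0.482
vertex -4.302 2.826 -0.278
vertex -5.121 2.467 -0.021
endloop
endfacet
facet normal -0.480 -0.427 0.766
outer loop
vertex -4.805 3.014 0.482
vertex -5.121 2.467 -0.021
vertex -3.538 1.654 0.518
endloop
endfacet
facet normal -0.474 0.729 -0.494
outer loop
vertex -5.121 2.467 -0.021
vertex -4.302 2.826 -0.278
vertex -4.82 2.191 -0.717
endloop
endfacet
facet normal -0.488 -0.863 0.131
outer loop
vertex -5.121 2.467 -0.021
vertex -4.82 2.191 -0.717
vertex -3.538 1.654 0.518
endloop
endfacet
facet normal -0.475 0.729 -0.494
outer loop
vertex -4.82 2.191 -0.717
vertex -4.302 2.826 -0.278
vertex -4.13 2.393 -1.082
endloop
endfacet
facet normal 0.037 -0.902 -0.430
outer loop
vertex -4.82 2.191 -0.717
vertex -4.13 2.393 -1.082
vertex -3.538 1.654 0.518
endloop
endfacet
facet normal -0.474 0.729 -0.494
outer loop
vertex -4.13 2.393 -1.082
vertex -4.302 2.826 -0.278
vertex -3.569 2.921 -0.842
endloop
endfacet
facet normal 0.698 -0.516 -0.497
outer loop
vertex -4.13 2.393 -1.082
vertex -3.569 2.921 -0.842
vertex -3.538 1.654 0.518
endloop
endfacet

endsolid


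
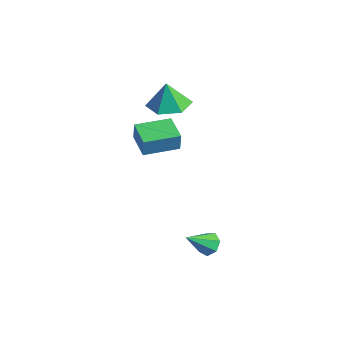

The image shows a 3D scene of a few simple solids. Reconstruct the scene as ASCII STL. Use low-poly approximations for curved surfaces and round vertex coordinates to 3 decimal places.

solid 
facet normal -0.035 0.782 -0.622
outer loop
vertex 3.122 -0.652 -3.106
vertex 2.483 -0.66 -3.08
vertex 2.894 -0.343 -2.705
endloop
endfacet
facet normal 0.864 -0.016 0.503
outer loop
vertex 3.122 -0.652 -3.106
vertex 2.894 -0.343 -2.705
vertex 2.537 -1.84 -2.14
endloop
endfacet
facet normal -0.035 0.782 -0.623
outer loop
vertex 2.894 -0.343 -2.705
vertex 2.483 -0.66 -3.08
vertex 2.356 -0.273 -2.587
endloop
endfacet
facet normal 0.241 0.292 0.926
outer loop
vertex 2.894 -0.343 -2.705
vertex 2.356 -0.273 -2.587
vertex 2.537 -1.84 -2.14
endloop
endfacet
facet normal -0.036 0.782 -0.623
outer loop
vertex 2.356 -0.273 -2.587
vertex 2.483 -0.66 -3.08
vertex 1.914 -0.494 -2.839
endloop
endfacet
facet normal -0.551 0.170 0.817
outer loop
vertex 2.356 -0.273 -2.587
vertex 1.914 -0.494 -2.839
vertex 2.537 -1.84 -2.14
endloop
endfacet
facet normal -0.035 0.782 -0.622
outer loop
vertex 1.914 -0.494 -2.839
vertex 2.483 -0.66 -3.08
vertex 1.9 -0.84 -3.273
endloop
endfacet
facet normal -0.921 -0.290 0.261
outer loop
vertex 1.914 -0.494 -2.839
vertex 1.9 -0.84 -3.273
vertex 2.537 -1.84 -2.14
endloop
endfacet
facet normal -0.035 0.782 -0.623
outer loop
vertex 1.9 -0.84 -3.273
vertex 2.483 -0.66 -3.08
vertex 2.326 -1.051 -3.562
endloop
endfacet
facet normal -0.587 -0.742 -0.324
outer loop
vertex 1.9 -0.84 -3.273
vertex 2.326 -1.051 -3.562
vertex 2.537 -1.84 -2.14
endloop
endfacet
facet normal -0.035 0.782 -0.623
outer loop
vertex 2.326 -1.051 -3.562
vertex 2.483 -0.66 -3.08
vertex 2.87 -0.967 -3.487
endloop
endfacet
facet normal 0.199 -0.844 -0.498
outer loop
vertex 2.326 -1.051 -3.562
vertex 2.87 -0.967 -3.487
vertex 2.537 -1.84 -2.14
endloop
endfacet
facet normal -0.035 0.782 -0.623
outer loop
vertex 2.87 -0.967 -3.487
vertex 2.483 -0.66 -3.08
vertex 3.122 -0.652 -3.106
endloop
endfacet
facet normal 0.844 -0.520 -0.128
outer loop
vertex 2.87 -0.967 -3.487
vertex 3.122 -0.652 -3.106
vertex 2.537 -1.84 -2.14
endloop
endfacet
facet normal -0.966 0.173 0.193
outer loop
vertex -1.039 -2.403 3.146
vertex -0.736 -0.751 3.178
vertex -1.218 -2.353 2.205
endloop
endfacet
facet normal -0.180 -0.983 -0.018
outer loop
vertex 0.096 -2.589 1.942
vertex -1.039 -2.403 3.146
vertex -1.218 -2.353 2.205
endloop
endfacet
facet normal -0.966 0.174 0.192
outer loop
vertex -1.218 -2.353 2.205
vertex -0.736 -0.751 3.178
vertex -0.914 -0.7 2.236
endloop
endfacet
facet normal -0.187 0.053 -0.981
outer loop
vertex -0.914 -0.7 2.236
vertex 0.096 -2.589 1.942
vertex -1.218 -2.353 2.205
endloop
endfacet
facet normal 0.187 -0.053 0.981
outer loop
vertex -1.039 -2.403 3.146
vertex 0.578 -0.987 2.915
vertex -0.736 -0.751 3.178
endloop
endfacet
facet normal -0.181 -0.983 -0.019
outer loop
vertex 0.274 -2.64 2.884
vertex -1.039 -2.403 3.146
vertex 0.096 -2.589 1.942
endloop
endfacet
facet normal 0.186 -0.053 0.981
outer loop
vertex 0.274 -2.64 2.884
vertex 0.578 -0.987 2.915
vertex -1.039 -2.403 3.146
endloop
endfacet
facet normal 0.180 0.983 0.019
outer loop
vertex -0.736 -0.751 3.178
vertex 0.578 -0.987 2.915
vertex -0.914 -0.7 2.236
endloop
endfacet
facet normal -0.186 0.053 -0.981
outer loop
vertex 0.399 -0.937 1.974
vertex 0.096 -2.589 1.942
vertex -0.914 -0.7 2.236
endloop
endfacet
facet normal 0.181 0.983 0.018
outer loop
vertex -0.914 -0.7 2.236
vertex 0.578 -0.987 2.915
vertex 0.399 -0.937 1.974
endloop
endfacet
facet normal 0.966 -0.173 -0.192
outer loop
vertex 0.399 -0.937 1.974
vertex 0.274 -2.64 2.884
vertex 0.096 -2.589 1.942
endloop
endfacet
facet normal 0.966 -0.174 -0.193
outer loop
vertex 0.578 -0.987 2.915
vertex 0.274 -2.64 2.884
vertex 0.399 -0.937 1.974
endloop
endfacet
facet normal 0.027 0.089 -0.996
outer loop
vertex -1.883 0.417 2.482
vertex -2.951 0.361 2.448
vertex -2.469 1.311 2.546
endloop
endfacet
facet normal 0.678 0.400 0.617
outer loop
vertex -1.883 0.417 2.482
vertex -2.469 1.311 2.546
vertex -2.989 0.239 3.812
endloop
endfacet
facet normal 0.028 0.089 -0.996
outer loop
vertex -2.469 1.311 2.546
vertex -2.951 0.361 2.448
vertex -3.537 1.254 2.511
endloop
endfacet
facet normal -0.062 0.774 0.630
outer loop
vertex -2.469 1.311 2.546
vertex -3.537 1.254 2.511
vertex -2.989 0.239 3.812
endloop
endfacet
facet normal 0.027 0.088 -0.996
outer loop
vertex -3.537 1.254 2.511
vertex -2.951 0.361 2.448
vertex -4.019 0.304 2.414
endloop
endfacet
facet normal -0.754 0.324 0.571
outer loop
vertex -3.537 1.254 2.511
vertex -4.019 0.304 2.414
vertex -2.989 0.239 3.812
endloop
endfacet
facet normal 0.027 0.089 -0.996
outer loop
vertex -4.019 0.304 2.414
vertex -2.951 0.361 2.448
vertex -3.434 -0.589 2.35
endloop
endfacet
facet normal -0.708 -0.500 0.499
outer loop
vertex -4.019 0.304 2.414
vertex -3.434 -0.589 2.35
vertex -2.989 0.239 3.812
endloop
endfacet
facet normal 0.028 0.088 -0.996
outer loop
vertex -3.434 -0.589 2.35
vertex -2.951 0.361 2.448
vertex -2.366 -0.533 2.385
endloop
endfacet
facet normal 0.030 -0.874 0.486
outer loop
vertex -3.434 -0.589 2.35
vertex -2.366 -0.533 2.385
vertex -2.989 0.239 3.812
endloop
endfacet
facet normal 0.027 0.088 -0.996
outer loop
vertex -2.366 -0.533 2.385
vertex -2.951 0.361 2.448
vertex -1.883 0.417 2.482
endloop
endfacet
facet normal 0.724 -0.424 0.545
outer loop
vertex -2.366 -0.533 2.385
vertex -1.883 0.417 2.482
vertex -2.989 0.239 3.812
endloop
endfacet

endsolid


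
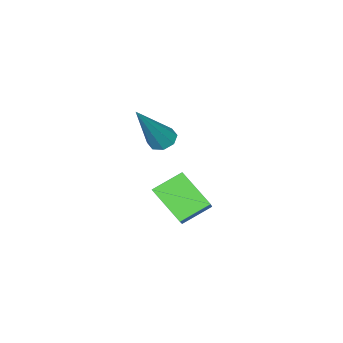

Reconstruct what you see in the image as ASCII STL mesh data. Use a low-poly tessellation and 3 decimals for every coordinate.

solid 
facet normal -0.562 -0.041 -0.826
outer loop
vertex -1.807 3.036 -0.691
vertex -2.089 2.668 -0.481
vertex -2.111 3.177 -0.491
endloop
endfacet
facet normal 0.396 0.917 -0.045
outer loop
vertex -1.807 3.036 -0.691
vertex -2.111 3.177 -0.491
vertex -0.931 2.752 1.221
endloop
endfacet
facet normal -0.563 -0.041 -0.826
outer loop
vertex -2.111 3.177 -0.491
vertex -2.089 2.668 -0.481
vertex -2.402 3.019 -0.285
endloop
endfacet
facet normal -0.222 0.900 0.376
outer loop
vertex -2.111 3.177 -0.491
vertex -2.402 3.019 -0.285
vertex -0.931 2.752 1.221
endloop
endfacet
facet normal -0.563 -0.042 -0.825
outer loop
vertex -2.402 3.019 -0.285
vertex -2.089 2.668 -0.481
vertex -2.51 2.656 -0.193
endloop
endfacet
facet normal -0.634 0.362 0.683
outer loop
vertex -2.402 3.019 -0.285
vertex -2.51 2.656 -0.193
vertex -0.931 2.752 1.221
endloop
endfacet
facet normal -0.563 -0.040 -0.825
outer loop
vertex -2.51 2.656 -0.193
vertex -2.089 2.668 -0.481
vertex -2.372 2.299 -0.27
endloop
endfacet
facet normal -0.603 -0.384 0.699
outer loop
vertex -2.51 2.656 -0.193
vertex -2.372 2.299 -0.27
vertex -0.931 2.752 1.221
endloop
endfacet
facet normal -0.562 -0.041 -0.826
outer loop
vertex -2.372 2.299 -0.27
vertex -2.089 2.668 -0.481
vertex -2.068 2.158 -0.47
endloop
endfacet
facet normal -0.145 -0.899 0.413
outer loop
vertex -2.372 2.299 -0.27
vertex -2.068 2.158 -0.47
vertex -0.931 2.752 1.221
endloop
endfacet
facet normal -0.561 -0.041 -0.827
outer loop
vertex -2.068 2.158 -0.47
vertex -2.089 2.668 -0.481
vertex -1.776 2.316 -0.676
endloop
endfacet
facet normal 0.472 -0.882 -0.008
outer loop
vertex -2.068 2.158 -0.47
vertex -1.776 2.316 -0.676
vertex -0.931 2.752 1.221
endloop
endfacet
facet normal -0.562 -0.042 -0.826
outer loop
vertex -1.776 2.316 -0.676
vertex -2.089 2.668 -0.481
vertex -1.668 2.68 -0.768
endloop
endfacet
facet normal 0.885 -0.342 -0.316
outer loop
vertex -1.776 2.316 -0.676
vertex -1.668 2.68 -0.768
vertex -0.931 2.752 1.221
endloop
endfacet
facet normal -0.562 -0.041 -0.826
outer loop
vertex -1.668 2.68 -0.768
vertex -2.089 2.668 -0.481
vertex -1.807 3.036 -0.691
endloop
endfacet
facet normal 0.853 0.404 -0.331
outer loop
vertex -1.668 2.68 -0.768
vertex -1.807 3.036 -0.691
vertex -0.931 2.752 1.221
endloop
endfacet
facet normal -0.813 0.324 0.485
outer loop
vertex -2.905 2.802 -2.436
vertex -2.129 3.531 -1.622
vertex -3.005 3.963 -3.38
endloop
endfacet
facet normal -0.580 -0.543 -0.607
outer loop
vertex -2.071 3.589 -3.938
vertex -2.905 2.802 -2.436
vertex -3.005 3.963 -3.38
endloop
endfacet
facet normal -0.812 0.325 0.485
outer loop
vertex -3.005 3.963 -3.38
vertex -2.129 3.531 -1.622
vertex -2.229 4.691 -2.567
endloop
endfacet
facet normal -0.066 0.774 -0.630
outer loop
vertex -2.229 4.691 -2.567
vertex -2.071 3.589 -3.938
vertex -3.005 3.963 -3.38
endloop
endfacet
facet normal 0.066 -0.774 0.630
outer loop
vertex -2.905 2.802 -2.436
vertex -1.195 3.157 -2.18
vertex -2.129 3.531 -1.622
endloop
endfacet
facet normal -0.579 -0.544 -0.607
outer loop
vertex -1.971 2.429 -2.993
vertex -2.905 2.802 -2.436
vertex -2.071 3.589 -3.938
endloop
endfacet
facet normal 0.066 -0.774 0.630
outer loop
vertex -1.971 2.429 -2.993
vertex -1.195 3.157 -2.18
vertex -2.905 2.802 -2.436
endloop
endfacet
facet normal 0.580 0.544 0.606
outer loop
vertex -2.129 3.531 -1.622
vertex -1.195 3.157 -2.18
vertex -2.229 4.691 -2.567
endloop
endfacet
facet normal -0.066 0.774 -0.630
outer loop
vertex -1.295 4.318 -3.124
vertex -2.071 3.589 -3.938
vertex -2.229 4.691 -2.567
endloop
endfacet
facet normal 0.579 0.544 0.607
outer loop
vertex -2.229 4.691 -2.567
vertex -1.195 3.157 -2.18
vertex -1.295 4.318 -3.124
endloop
endfacet
facet normal 0.813 -0.324 -0.484
outer loop
vertex -1.295 4.318 -3.124
vertex -1.971 2.429 -2.993
vertex -2.071 3.589 -3.938
endloop
endfacet
facet normal 0.812 -0.324 -0.485
outer loop
vertex -1.195 3.157 -2.18
vertex -1.971 2.429 -2.993
vertex -1.295 4.318 -3.124
endloop
endfacet

endsolid


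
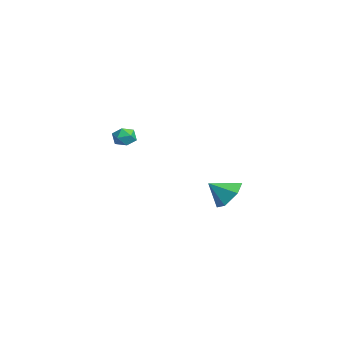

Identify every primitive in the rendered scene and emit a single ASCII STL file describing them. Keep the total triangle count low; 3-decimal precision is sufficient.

solid 
facet normal 0.153 0.776 -0.612
outer loop
vertex 4.554 0.117 -4.009
vertex 3.668 0.597 -3.622
vertex 4.625 0.776 -3.156
endloop
endfacet
facet normal 0.737 -0.563 0.373
outer loop
vertex 4.554 0.117 -4.009
vertex 4.625 0.776 -3.156
vertex 3.452 -0.497 -2.758
endloop
endfacet
facet normal 0.153 0.776 -0.612
outer loop
vertex 4.625 0.776 -3.156
vertex 3.668 0.597 -3.622
vertex 3.738 1.256 -2.77
endloop
endfacet
facet normal 0.373 -0.055 0.926
outer loop
vertex 4.625 0.776 -3.156
vertex 3.738 1.256 -2.77
vertex 3.452 -0.497 -2.758
endloop
endfacet
facet normal 0.153 0.776 -0.612
outer loop
vertex 3.738 1.256 -2.77
vertex 3.668 0.597 -3.622
vertex 2.781 1.077 -3.235
endloop
endfacet
facet normal -0.448 0.079 0.891
outer loop
vertex 3.738 1.256 -2.77
vertex 2.781 1.077 -3.235
vertex 3.452 -0.497 -2.758
endloop
endfacet
facet normal 0.152 0.775 -0.613
outer loop
vertex 2.781 1.077 -3.235
vertex 3.668 0.597 -3.622
vertex 2.71 0.417 -4.088
endloop
endfacet
facet normal -0.906 -0.294 0.303
outer loop
vertex 2.781 1.077 -3.235
vertex 2.71 0.417 -4.088
vertex 3.452 -0.497 -2.758
endloop
endfacet
facet normal 0.153 0.775 -0.613
outer loop
vertex 2.71 0.417 -4.088
vertex 3.668 0.597 -3.622
vertex 3.597 -0.063 -4.474
endloop
endfacet
facet normal -0.542 -0.802 -0.249
outer loop
vertex 2.71 0.417 -4.088
vertex 3.597 -0.063 -4.474
vertex 3.452 -0.497 -2.758
endloop
endfacet
facet normal 0.152 0.775 -0.613
outer loop
vertex 3.597 -0.063 -4.474
vertex 3.668 0.597 -3.622
vertex 4.554 0.117 -4.009
endloop
endfacet
facet normal 0.280 -0.936 -0.213
outer loop
vertex 3.597 -0.063 -4.474
vertex 4.554 0.117 -4.009
vertex 3.452 -0.497 -2.758
endloop
endfacet
facet normal -0.990 0.141 0.021
outer loop
vertex -4.328 -3.011 -1.666
vertex -4.437 -3.755 -1.822
vertex -4.388 -3.519 -1.094
endloop
endfacet
facet normal -0.658 0.596 0.460
outer loop
vertex -4.328 -3.011 -1.666
vertex -4.388 -3.519 -1.094
vertex -3.86 -2.962 -1.06
endloop
endfacet
facet normal -0.195 0.978 0.072
outer loop
vertex -4.328 -3.011 -1.666
vertex -3.86 -2.962 -1.06
vertex -3.583 -2.855 -1.768
endloop
endfacet
facet normal -0.242 0.759 -0.605
outer loop
vertex -4.328 -3.011 -1.666
vertex -3.583 -2.855 -1.768
vertex -3.94 -3.344 -2.239
endloop
endfacet
facet normal -0.733 0.241 -0.636
outer loop
vertex -4.328 -3.011 -1.666
vertex -3.94 -3.344 -2.239
vertex -4.437 -3.755 -1.822
endloop
endfacet
facet normal -0.286 0.214 0.934
outer loop
vertex -3.86 -2.962 -1.06
vertex -4.388 -3.519 -1.094
vertex -3.68 -3.676 -0.841
endloop
endfacet
facet normal -0.822 -0.523 0.225
outer loop
vertex -4.388 -3.519 -1.094
vertex -4.437 -3.755 -1.822
vertex -4.037 -4.165 -1.312
endloop
endfacet
facet normal -0.407 -0.360 -0.840
outer loop
vertex -4.437 -3.755 -1.822
vertex -3.94 -3.344 -2.239
vertex -3.76 -4.058 -2.02
endloop
endfacet
facet normal 0.388 0.477 -0.789
outer loop
vertex -3.94 -3.344 -2.239
vertex -3.583 -2.855 -1.768
vertex -3.232 -3.501 -1.986
endloop
endfacet
facet normal 0.462 0.832 0.307
outer loop
vertex -3.583 -2.855 -1.768
vertex -3.86 -2.962 -1.06
vertex -3.183 -3.265 -1.258
endloop
endfacet
facet normal 0.242 -0.759 0.605
outer loop
vertex -3.292 -4.009 -1.414
vertex -3.68 -3.676 -0.841
vertex -4.037 -4.165 -1.312
endloop
endfacet
facet normal 0.195 -0.978 -0.072
outer loop
vertex -3.292 -4.009 -1.414
vertex -4.037 -4.165 -1.312
vertex -3.76 -4.058 -2.02
endloop
endfacet
facet normal 0.658 -0.596 -0.460
outer loop
vertex -3.292 -4.009 -1.414
vertex -3.76 -4.058 -2.02
vertex -3.232 -3.501 -1.986
endloop
endfacet
facet normal 0.990 -0.141 -0.021
outer loop
vertex -3.292 -4.009 -1.414
vertex -3.232 -3.501 -1.986
vertex -3.183 -3.265 -1.258
endloop
endfacet
facet normal 0.733 -0.241 0.636
outer loop
vertex -3.292 -4.009 -1.414
vertex -3.183 -3.265 -1.258
vertex -3.68 -3.676 -0.841
endloop
endfacet
facet normal -0.388 -0.477 0.789
outer loop
vertex -4.037 -4.165 -1.312
vertex -3.68 -3.676 -0.841
vertex -4.388 -3.519 -1.094
endloop
endfacet
facet normal -0.462 -0.832 -0.307
outer loop
vertex -3.76 -4.058 -2.02
vertex -4.037 -4.165 -1.312
vertex -4.437 -3.755 -1.822
endloop
endfacet
facet normal 0.286 -0.214 -0.934
outer loop
vertex -3.232 -3.501 -1.986
vertex -3.76 -4.058 -2.02
vertex -3.94 -3.344 -2.239
endloop
endfacet
facet normal 0.822 0.523 -0.225
outer loop
vertex -3.183 -3.265 -1.258
vertex -3.232 -3.501 -1.986
vertex -3.583 -2.855 -1.768
endloop
endfacet
facet normal 0.407 0.360 0.840
outer loop
vertex -3.68 -3.676 -0.841
vertex -3.183 -3.265 -1.258
vertex -3.86 -2.962 -1.06
endloop
endfacet

endsolid


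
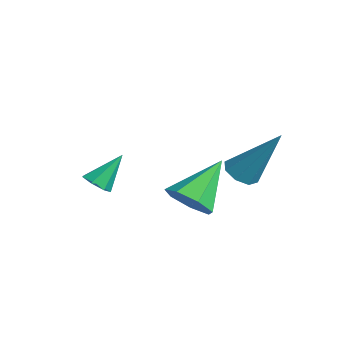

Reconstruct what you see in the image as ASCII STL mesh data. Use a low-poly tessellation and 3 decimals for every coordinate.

solid 
facet normal 0.027 -0.656 -0.755
outer loop
vertex -1.852 -1.527 1.265
vertex -2.192 -1.236 1.0
vertex -1.672 -1.211 0.997
endloop
endfacet
facet normal 0.853 -0.045 0.520
outer loop
vertex -1.852 -1.527 1.265
vertex -1.672 -1.211 0.997
vertex -2.228 -0.384 1.98
endloop
endfacet
facet normal 0.027 -0.656 -0.754
outer loop
vertex -1.672 -1.211 0.997
vertex -2.192 -1.236 1.0
vertex -1.884 -0.914 0.731
endloop
endfacet
facet normal 0.821 0.571 -0.016
outer loop
vertex -1.672 -1.211 0.997
vertex -1.884 -0.914 0.731
vertex -2.228 -0.384 1.98
endloop
endfacet
facet normal 0.029 -0.657 -0.753
outer loop
vertex -1.884 -0.914 0.731
vertex -2.192 -1.236 1.0
vertex -2.328 -0.86 0.667
endloop
endfacet
facet normal 0.162 0.924 -0.347
outer loop
vertex -1.884 -0.914 0.731
vertex -2.328 -0.86 0.667
vertex -2.228 -0.384 1.98
endloop
endfacet
facet normal 0.028 -0.657 -0.753
outer loop
vertex -2.328 -0.86 0.667
vertex -2.192 -1.236 1.0
vertex -2.669 -1.089 0.854
endloop
endfacet
facet normal -0.625 0.748 -0.224
outer loop
vertex -2.328 -0.86 0.667
vertex -2.669 -1.089 0.854
vertex -2.228 -0.384 1.98
endloop
endfacet
facet normal 0.029 -0.655 -0.755
outer loop
vertex -2.669 -1.089 0.854
vertex -2.192 -1.236 1.0
vertex -2.651 -1.429 1.15
endloop
endfacet
facet normal -0.949 0.177 0.261
outer loop
vertex -2.669 -1.089 0.854
vertex -2.651 -1.429 1.15
vertex -2.228 -0.384 1.98
endloop
endfacet
facet normal 0.029 -0.655 -0.755
outer loop
vertex -2.651 -1.429 1.15
vertex -2.192 -1.236 1.0
vertex -2.287 -1.624 1.333
endloop
endfacet
facet normal -0.566 -0.360 0.742
outer loop
vertex -2.651 -1.429 1.15
vertex -2.287 -1.624 1.333
vertex -2.228 -0.384 1.98
endloop
endfacet
facet normal 0.028 -0.655 -0.755
outer loop
vertex -2.287 -1.624 1.333
vertex -2.192 -1.236 1.0
vertex -1.852 -1.527 1.265
endloop
endfacet
facet normal 0.236 -0.458 0.857
outer loop
vertex -2.287 -1.624 1.333
vertex -1.852 -1.527 1.265
vertex -2.228 -0.384 1.98
endloop
endfacet
facet normal -0.386 -0.411 -0.826
outer loop
vertex 1.615 2.021 2.261
vertex 1.287 1.672 2.588
vertex 1.22 2.199 2.357
endloop
endfacet
facet normal 0.335 0.898 -0.287
outer loop
vertex 1.615 2.021 2.261
vertex 1.22 2.199 2.357
vertex 2.053 2.488 4.232
endloop
endfacet
facet normal -0.386 -0.411 -0.826
outer loop
vertex 1.22 2.199 2.357
vertex 1.287 1.672 2.588
vertex 0.864 2.069 2.588
endloop
endfacet
facet normal -0.340 0.941 0.006
outer loop
vertex 1.22 2.199 2.357
vertex 0.864 2.069 2.588
vertex 2.053 2.488 4.232
endloop
endfacet
facet normal -0.385 -0.410 -0.827
outer loop
vertex 0.864 2.069 2.588
vertex 1.287 1.672 2.588
vertex 0.756 1.705 2.819
endloop
endfacet
facet normal -0.759 0.494 0.423
outer loop
vertex 0.864 2.069 2.588
vertex 0.756 1.705 2.819
vertex 2.053 2.488 4.232
endloop
endfacet
facet normal -0.385 -0.409 -0.827
outer loop
vertex 0.756 1.705 2.819
vertex 1.287 1.672 2.588
vertex 0.959 1.322 2.914
endloop
endfacet
facet normal -0.673 -0.179 0.717
outer loop
vertex 0.756 1.705 2.819
vertex 0.959 1.322 2.914
vertex 2.053 2.488 4.232
endloop
endfacet
facet normal -0.384 -0.411 -0.827
outer loop
vertex 0.959 1.322 2.914
vertex 1.287 1.672 2.588
vertex 1.354 1.144 2.819
endloop
endfacet
facet normal -0.136 -0.684 0.717
outer loop
vertex 0.959 1.322 2.914
vertex 1.354 1.144 2.819
vertex 2.053 2.488 4.232
endloop
endfacet
facet normal -0.386 -0.410 -0.826
outer loop
vertex 1.354 1.144 2.819
vertex 1.287 1.672 2.588
vertex 1.709 1.275 2.588
endloop
endfacet
facet normal 0.543 -0.726 0.422
outer loop
vertex 1.354 1.144 2.819
vertex 1.709 1.275 2.588
vertex 2.053 2.488 4.232
endloop
endfacet
facet normal -0.386 -0.410 -0.826
outer loop
vertex 1.709 1.275 2.588
vertex 1.287 1.672 2.588
vertex 1.818 1.638 2.357
endloop
endfacet
facet normal 0.959 -0.283 0.008
outer loop
vertex 1.709 1.275 2.588
vertex 1.818 1.638 2.357
vertex 2.053 2.488 4.232
endloop
endfacet
facet normal -0.386 -0.411 -0.826
outer loop
vertex 1.818 1.638 2.357
vertex 1.287 1.672 2.588
vertex 1.615 2.021 2.261
endloop
endfacet
facet normal 0.874 0.391 -0.287
outer loop
vertex 1.818 1.638 2.357
vertex 1.615 2.021 2.261
vertex 2.053 2.488 4.232
endloop
endfacet
facet normal 0.300 -0.725 -0.621
outer loop
vertex 0.644 0.671 1.282
vertex -0.07 0.718 0.882
vertex 0.625 1.129 0.738
endloop
endfacet
facet normal 0.768 0.503 0.396
outer loop
vertex 0.644 0.671 1.282
vertex 0.625 1.129 0.738
vertex -0.61 2.022 1.998
endloop
endfacet
facet normal 0.300 -0.725 -0.620
outer loop
vertex 0.625 1.129 0.738
vertex -0.07 0.718 0.882
vertex 0.082 1.277 0.302
endloop
endfacet
facet normal 0.416 0.883 -0.218
outer loop
vertex 0.625 1.129 0.738
vertex 0.082 1.277 0.302
vertex -0.61 2.022 1.998
endloop
endfacet
facet normal 0.299 -0.725 -0.620
outer loop
vertex 0.082 1.277 0.302
vertex -0.07 0.718 0.882
vertex -0.575 1.005 0.303
endloop
endfacet
facet normal -0.334 0.805 -0.490
outer loop
vertex 0.082 1.277 0.302
vertex -0.575 1.005 0.303
vertex -0.61 2.022 1.998
endloop
endfacet
facet normal 0.301 -0.724 -0.621
outer loop
vertex -0.575 1.005 0.303
vertex -0.07 0.718 0.882
vertex -0.852 0.516 0.739
endloop
endfacet
facet normal -0.920 0.328 -0.216
outer loop
vertex -0.575 1.005 0.303
vertex -0.852 0.516 0.739
vertex -0.61 2.022 1.998
endloop
endfacet
facet normal 0.301 -0.724 -0.621
outer loop
vertex -0.852 0.516 0.739
vertex -0.07 0.718 0.882
vertex -0.54 0.179 1.283
endloop
endfacet
facet normal -0.898 -0.189 0.398
outer loop
vertex -0.852 0.516 0.739
vertex -0.54 0.179 1.283
vertex -0.61 2.022 1.998
endloop
endfacet
facet normal 0.301 -0.724 -0.621
outer loop
vertex -0.54 0.179 1.283
vertex -0.07 0.718 0.882
vertex 0.125 0.248 1.525
endloop
endfacet
facet normal -0.287 -0.356 0.889
outer loop
vertex -0.54 0.179 1.283
vertex 0.125 0.248 1.525
vertex -0.61 2.022 1.998
endloop
endfacet
facet normal 0.300 -0.725 -0.621
outer loop
vertex 0.125 0.248 1.525
vertex -0.07 0.718 0.882
vertex 0.644 0.671 1.282
endloop
endfacet
facet normal 0.456 -0.048 0.889
outer loop
vertex 0.125 0.248 1.525
vertex 0.644 0.671 1.282
vertex -0.61 2.022 1.998
endloop
endfacet

endsolid


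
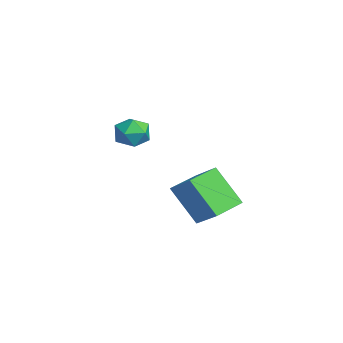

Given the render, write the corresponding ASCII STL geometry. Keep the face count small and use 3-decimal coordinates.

solid 
facet normal -0.711 0.611 0.349
outer loop
vertex 0.242 -1.13 0.413
vertex 0.253 -1.538 1.149
vertex 0.76 -0.878 1.026
endloop
endfacet
facet normal -0.304 0.944 -0.131
outer loop
vertex 0.242 -1.13 0.413
vertex 0.76 -0.878 1.026
vertex 1.03 -0.902 0.23
endloop
endfacet
facet normal -0.340 0.577 -0.742
outer loop
vertex 0.242 -1.13 0.413
vertex 1.03 -0.902 0.23
vertex 0.691 -1.577 -0.14
endloop
endfacet
facet normal -0.769 0.018 -0.639
outer loop
vertex 0.242 -1.13 0.413
vertex 0.691 -1.577 -0.14
vertex 0.21 -1.97 0.428
endloop
endfacet
facet normal -0.999 0.039 0.036
outer loop
vertex 0.242 -1.13 0.413
vertex 0.21 -1.97 0.428
vertex 0.253 -1.538 1.149
endloop
endfacet
facet normal 0.372 0.923 0.098
outer loop
vertex 1.03 -0.902 0.23
vertex 0.76 -0.878 1.026
vertex 1.53 -1.17 0.852
endloop
endfacet
facet normal -0.287 0.384 0.878
outer loop
vertex 0.76 -0.878 1.026
vertex 0.253 -1.538 1.149
vertex 1.049 -1.563 1.42
endloop
endfacet
facet normal -0.753 -0.544 0.371
outer loop
vertex 0.253 -1.538 1.149
vertex 0.21 -1.97 0.428
vertex 0.71 -2.238 1.05
endloop
endfacet
facet normal -0.382 -0.577 -0.722
outer loop
vertex 0.21 -1.97 0.428
vertex 0.691 -1.577 -0.14
vertex 0.98 -2.262 0.254
endloop
endfacet
facet normal 0.313 0.331 -0.890
outer loop
vertex 0.691 -1.577 -0.14
vertex 1.03 -0.902 0.23
vertex 1.487 -1.602 0.131
endloop
endfacet
facet normal 0.769 -0.018 0.639
outer loop
vertex 1.498 -2.01 0.867
vertex 1.53 -1.17 0.852
vertex 1.049 -1.563 1.42
endloop
endfacet
facet normal 0.340 -0.577 0.742
outer loop
vertex 1.498 -2.01 0.867
vertex 1.049 -1.563 1.42
vertex 0.71 -2.238 1.05
endloop
endfacet
facet normal 0.304 -0.944 0.131
outer loop
vertex 1.498 -2.01 0.867
vertex 0.71 -2.238 1.05
vertex 0.98 -2.262 0.254
endloop
endfacet
facet normal 0.711 -0.611 -0.349
outer loop
vertex 1.498 -2.01 0.867
vertex 0.98 -2.262 0.254
vertex 1.487 -1.602 0.131
endloop
endfacet
facet normal 0.999 -0.039 -0.036
outer loop
vertex 1.498 -2.01 0.867
vertex 1.487 -1.602 0.131
vertex 1.53 -1.17 0.852
endloop
endfacet
facet normal 0.382 0.577 0.722
outer loop
vertex 1.049 -1.563 1.42
vertex 1.53 -1.17 0.852
vertex 0.76 -0.878 1.026
endloop
endfacet
facet normal -0.313 -0.331 0.890
outer loop
vertex 0.71 -2.238 1.05
vertex 1.049 -1.563 1.42
vertex 0.253 -1.538 1.149
endloop
endfacet
facet normal -0.372 -0.923 -0.098
outer loop
vertex 0.98 -2.262 0.254
vertex 0.71 -2.238 1.05
vertex 0.21 -1.97 0.428
endloop
endfacet
facet normal 0.287 -0.384 -0.878
outer loop
vertex 1.487 -1.602 0.131
vertex 0.98 -2.262 0.254
vertex 0.691 -1.577 -0.14
endloop
endfacet
facet normal 0.753 0.544 -0.371
outer loop
vertex 1.53 -1.17 0.852
vertex 1.487 -1.602 0.131
vertex 1.03 -0.902 0.23
endloop
endfacet
facet normal -0.439 -0.422 0.793
outer loop
vertex -0.12 1.024 -2.765
vertex -0.925 2.325 -2.518
vertex -1.323 0.463 -3.729
endloop
endfacet
facet normal 0.519 -0.840 -0.160
outer loop
vertex -0.375 1.375 -5.442
vertex -0.12 1.024 -2.765
vertex -1.323 0.463 -3.729
endloop
endfacet
facet normal -0.439 -0.422 0.793
outer loop
vertex -1.323 0.463 -3.729
vertex -0.925 2.325 -2.518
vertex -2.128 1.764 -3.482
endloop
endfacet
facet normal -0.733 -0.342 -0.588
outer loop
vertex -2.128 1.764 -3.482
vertex -0.375 1.375 -5.442
vertex -1.323 0.463 -3.729
endloop
endfacet
facet normal 0.733 0.342 0.588
outer loop
vertex -0.12 1.024 -2.765
vertex 0.023 3.237 -4.231
vertex -0.925 2.325 -2.518
endloop
endfacet
facet normal 0.519 -0.840 -0.160
outer loop
vertex 0.828 1.936 -4.478
vertex -0.12 1.024 -2.765
vertex -0.375 1.375 -5.442
endloop
endfacet
facet normal 0.733 0.342 0.588
outer loop
vertex 0.828 1.936 -4.478
vertex 0.023 3.237 -4.231
vertex -0.12 1.024 -2.765
endloop
endfacet
facet normal -0.519 0.840 0.160
outer loop
vertex -0.925 2.325 -2.518
vertex 0.023 3.237 -4.231
vertex -2.128 1.764 -3.482
endloop
endfacet
facet normal -0.733 -0.342 -0.588
outer loop
vertex -1.18 2.676 -5.195
vertex -0.375 1.375 -5.442
vertex -2.128 1.764 -3.482
endloop
endfacet
facet normal -0.519 0.840 0.160
outer loop
vertex -2.128 1.764 -3.482
vertex 0.023 3.237 -4.231
vertex -1.18 2.676 -5.195
endloop
endfacet
facet normal 0.439 0.422 -0.793
outer loop
vertex -1.18 2.676 -5.195
vertex 0.828 1.936 -4.478
vertex -0.375 1.375 -5.442
endloop
endfacet
facet normal 0.439 0.422 -0.793
outer loop
vertex 0.023 3.237 -4.231
vertex 0.828 1.936 -4.478
vertex -1.18 2.676 -5.195
endloop
endfacet

endsolid


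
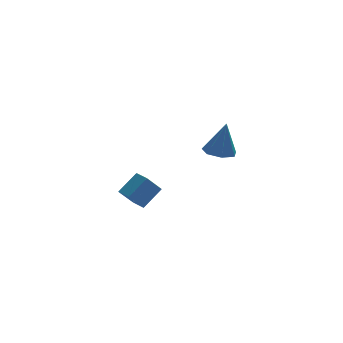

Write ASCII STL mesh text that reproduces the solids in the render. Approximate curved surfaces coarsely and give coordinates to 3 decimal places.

solid 
facet normal -0.192 0.000 -0.981
outer loop
vertex 4.458 -3.561 1.964
vertex 3.507 -3.5 2.15
vertex 4.147 -2.781 2.025
endloop
endfacet
facet normal 0.914 0.348 0.210
outer loop
vertex 4.458 -3.561 1.964
vertex 4.147 -2.781 2.025
vertex 3.913 -3.5 4.23
endloop
endfacet
facet normal -0.192 0.000 -0.981
outer loop
vertex 4.147 -2.781 2.025
vertex 3.507 -3.5 2.15
vertex 3.354 -2.542 2.18
endloop
endfacet
facet normal 0.331 0.886 0.324
outer loop
vertex 4.147 -2.781 2.025
vertex 3.354 -2.542 2.18
vertex 3.913 -3.5 4.23
endloop
endfacet
facet normal -0.190 0.000 -0.982
outer loop
vertex 3.354 -2.542 2.18
vertex 3.507 -3.5 2.15
vertex 2.677 -3.025 2.311
endloop
endfacet
facet normal -0.448 0.757 0.476
outer loop
vertex 3.354 -2.542 2.18
vertex 2.677 -3.025 2.311
vertex 3.913 -3.5 4.23
endloop
endfacet
facet normal -0.190 0.000 -0.982
outer loop
vertex 2.677 -3.025 2.311
vertex 3.507 -3.5 2.15
vertex 2.625 -3.865 2.321
endloop
endfacet
facet normal -0.833 0.058 0.551
outer loop
vertex 2.677 -3.025 2.311
vertex 2.625 -3.865 2.321
vertex 3.913 -3.5 4.23
endloop
endfacet
facet normal -0.190 0.000 -0.982
outer loop
vertex 2.625 -3.865 2.321
vertex 3.507 -3.5 2.15
vertex 3.238 -4.43 2.202
endloop
endfacet
facet normal -0.536 -0.685 0.493
outer loop
vertex 2.625 -3.865 2.321
vertex 3.238 -4.43 2.202
vertex 3.913 -3.5 4.23
endloop
endfacet
facet normal -0.192 0.001 -0.981
outer loop
vertex 3.238 -4.43 2.202
vertex 3.507 -3.5 2.15
vertex 4.053 -4.295 2.043
endloop
endfacet
facet normal 0.219 -0.913 0.346
outer loop
vertex 3.238 -4.43 2.202
vertex 4.053 -4.295 2.043
vertex 3.913 -3.5 4.23
endloop
endfacet
facet normal -0.192 0.000 -0.981
outer loop
vertex 4.053 -4.295 2.043
vertex 3.507 -3.5 2.15
vertex 4.458 -3.561 1.964
endloop
endfacet
facet normal 0.864 -0.453 0.220
outer loop
vertex 4.053 -4.295 2.043
vertex 4.458 -3.561 1.964
vertex 3.913 -3.5 4.23
endloop
endfacet
facet normal -0.738 -0.212 -0.640
outer loop
vertex 0.468 2.476 -3.892
vertex 0.197 3.46 -3.906
vertex 1.473 2.735 -5.136
endloop
endfacet
facet normal 0.265 -0.964 0.014
outer loop
vertex 2.743 3.1 -4.034
vertex 0.468 2.476 -3.892
vertex 1.473 2.735 -5.136
endloop
endfacet
facet normal -0.738 -0.213 -0.640
outer loop
vertex 1.473 2.735 -5.136
vertex 0.197 3.46 -3.906
vertex 1.202 3.718 -5.15
endloop
endfacet
facet normal 0.620 0.160 -0.768
outer loop
vertex 1.202 3.718 -5.15
vertex 2.743 3.1 -4.034
vertex 1.473 2.735 -5.136
endloop
endfacet
facet normal -0.620 -0.160 0.768
outer loop
vertex 0.468 2.476 -3.892
vertex 1.467 3.825 -2.804
vertex 0.197 3.46 -3.906
endloop
endfacet
facet normal 0.265 -0.964 0.014
outer loop
vertex 1.738 2.842 -2.79
vertex 0.468 2.476 -3.892
vertex 2.743 3.1 -4.034
endloop
endfacet
facet normal -0.620 -0.160 0.768
outer loop
vertex 1.738 2.842 -2.79
vertex 1.467 3.825 -2.804
vertex 0.468 2.476 -3.892
endloop
endfacet
facet normal -0.265 0.964 -0.014
outer loop
vertex 0.197 3.46 -3.906
vertex 1.467 3.825 -2.804
vertex 1.202 3.718 -5.15
endloop
endfacet
facet normal 0.620 0.160 -0.768
outer loop
vertex 2.472 4.084 -4.048
vertex 2.743 3.1 -4.034
vertex 1.202 3.718 -5.15
endloop
endfacet
facet normal -0.266 0.964 -0.014
outer loop
vertex 1.202 3.718 -5.15
vertex 1.467 3.825 -2.804
vertex 2.472 4.084 -4.048
endloop
endfacet
facet normal 0.738 0.212 0.640
outer loop
vertex 2.472 4.084 -4.048
vertex 1.738 2.842 -2.79
vertex 2.743 3.1 -4.034
endloop
endfacet
facet normal 0.738 0.213 0.640
outer loop
vertex 1.467 3.825 -2.804
vertex 1.738 2.842 -2.79
vertex 2.472 4.084 -4.048
endloop
endfacet

endsolid


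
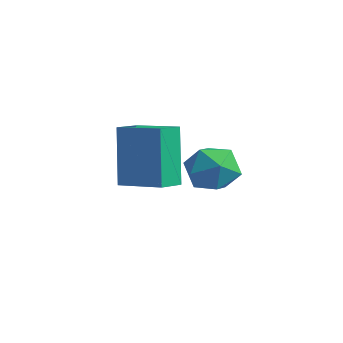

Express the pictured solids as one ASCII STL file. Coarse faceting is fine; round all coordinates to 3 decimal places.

solid 
facet normal -0.948 -0.231 -0.221
outer loop
vertex -0.688 -0.76 1.305
vertex -0.843 0.129 1.041
vertex -0.118 -1.239 -0.637
endloop
endfacet
facet normal 0.164 -0.945 0.281
outer loop
vertex 1.323 -0.889 -0.301
vertex -0.688 -0.76 1.305
vertex -0.118 -1.239 -0.637
endloop
endfacet
facet normal -0.948 -0.230 -0.222
outer loop
vertex -0.118 -1.239 -0.637
vertex -0.843 0.129 1.041
vertex -0.272 -0.351 -0.901
endloop
endfacet
facet normal 0.274 -0.230 -0.934
outer loop
vertex -0.272 -0.351 -0.901
vertex 1.323 -0.889 -0.301
vertex -0.118 -1.239 -0.637
endloop
endfacet
facet normal -0.274 0.230 0.934
outer loop
vertex -0.688 -0.76 1.305
vertex 0.598 0.479 1.377
vertex -0.843 0.129 1.041
endloop
endfacet
facet normal 0.165 -0.945 0.282
outer loop
vertex 0.752 -0.409 1.641
vertex -0.688 -0.76 1.305
vertex 1.323 -0.889 -0.301
endloop
endfacet
facet normal -0.274 0.230 0.934
outer loop
vertex 0.752 -0.409 1.641
vertex 0.598 0.479 1.377
vertex -0.688 -0.76 1.305
endloop
endfacet
facet normal -0.164 0.945 -0.282
outer loop
vertex -0.843 0.129 1.041
vertex 0.598 0.479 1.377
vertex -0.272 -0.351 -0.901
endloop
endfacet
facet normal 0.274 -0.230 -0.934
outer loop
vertex 1.168 0.0 -0.565
vertex 1.323 -0.889 -0.301
vertex -0.272 -0.351 -0.901
endloop
endfacet
facet normal -0.165 0.945 -0.282
outer loop
vertex -0.272 -0.351 -0.901
vertex 0.598 0.479 1.377
vertex 1.168 0.0 -0.565
endloop
endfacet
facet normal 0.947 0.231 0.221
outer loop
vertex 1.168 0.0 -0.565
vertex 0.752 -0.409 1.641
vertex 1.323 -0.889 -0.301
endloop
endfacet
facet normal 0.948 0.230 0.221
outer loop
vertex 0.598 0.479 1.377
vertex 0.752 -0.409 1.641
vertex 1.168 0.0 -0.565
endloop
endfacet
facet normal 0.350 -0.088 0.933
outer loop
vertex 3.306 -0.176 1.653
vertex 2.86 -0.92 1.75
vertex 3.676 -0.938 1.442
endloop
endfacet
facet normal 0.817 0.254 0.517
outer loop
vertex 3.306 -0.176 1.653
vertex 3.676 -0.938 1.442
vertex 3.786 -0.243 0.927
endloop
endfacet
facet normal 0.495 0.832 0.251
outer loop
vertex 3.306 -0.176 1.653
vertex 3.786 -0.243 0.927
vertex 3.037 0.206 0.916
endloop
endfacet
facet normal -0.173 0.847 0.502
outer loop
vertex 3.306 -0.176 1.653
vertex 3.037 0.206 0.916
vertex 2.465 -0.213 1.425
endloop
endfacet
facet normal -0.263 0.278 0.924
outer loop
vertex 3.306 -0.176 1.653
vertex 2.465 -0.213 1.425
vertex 2.86 -0.92 1.75
endloop
endfacet
facet normal 0.984 -0.177 -0.028
outer loop
vertex 3.786 -0.243 0.927
vertex 3.676 -0.938 1.442
vertex 3.635 -1.027 0.575
endloop
endfacet
facet normal 0.227 -0.729 0.645
outer loop
vertex 3.676 -0.938 1.442
vertex 2.86 -0.92 1.75
vertex 3.063 -1.446 1.084
endloop
endfacet
facet normal -0.763 -0.136 0.631
outer loop
vertex 2.86 -0.92 1.75
vertex 2.465 -0.213 1.425
vertex 2.314 -0.997 1.073
endloop
endfacet
facet normal -0.619 0.783 -0.051
outer loop
vertex 2.465 -0.213 1.425
vertex 3.037 0.206 0.916
vertex 2.424 -0.302 0.558
endloop
endfacet
facet normal 0.462 0.759 -0.459
outer loop
vertex 3.037 0.206 0.916
vertex 3.786 -0.243 0.927
vertex 3.24 -0.32 0.25
endloop
endfacet
facet normal 0.173 -0.847 -0.502
outer loop
vertex 2.794 -1.064 0.347
vertex 3.635 -1.027 0.575
vertex 3.063 -1.446 1.084
endloop
endfacet
facet normal -0.495 -0.832 -0.251
outer loop
vertex 2.794 -1.064 0.347
vertex 3.063 -1.446 1.084
vertex 2.314 -0.997 1.073
endloop
endfacet
facet normal -0.817 -0.254 -0.517
outer loop
vertex 2.794 -1.064 0.347
vertex 2.314 -0.997 1.073
vertex 2.424 -0.302 0.558
endloop
endfacet
facet normal -0.350 0.088 -0.933
outer loop
vertex 2.794 -1.064 0.347
vertex 2.424 -0.302 0.558
vertex 3.24 -0.32 0.25
endloop
endfacet
facet normal 0.263 -0.278 -0.924
outer loop
vertex 2.794 -1.064 0.347
vertex 3.24 -0.32 0.25
vertex 3.635 -1.027 0.575
endloop
endfacet
facet normal 0.619 -0.783 0.051
outer loop
vertex 3.063 -1.446 1.084
vertex 3.635 -1.027 0.575
vertex 3.676 -0.938 1.442
endloop
endfacet
facet normal -0.462 -0.759 0.459
outer loop
vertex 2.314 -0.997 1.073
vertex 3.063 -1.446 1.084
vertex 2.86 -0.92 1.75
endloop
endfacet
facet normal -0.984 0.177 0.028
outer loop
vertex 2.424 -0.302 0.558
vertex 2.314 -0.997 1.073
vertex 2.465 -0.213 1.425
endloop
endfacet
facet normal -0.227 0.729 -0.645
outer loop
vertex 3.24 -0.32 0.25
vertex 2.424 -0.302 0.558
vertex 3.037 0.206 0.916
endloop
endfacet
facet normal 0.763 0.136 -0.631
outer loop
vertex 3.635 -1.027 0.575
vertex 3.24 -0.32 0.25
vertex 3.786 -0.243 0.927
endloop
endfacet

endsolid


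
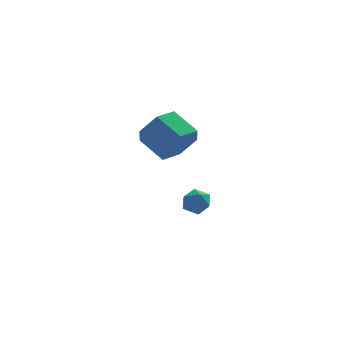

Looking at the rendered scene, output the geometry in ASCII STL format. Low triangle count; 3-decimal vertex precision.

solid 
facet normal 0.612 -0.624 -0.486
outer loop
vertex -1.688 -1.548 3.417
vertex -2.405 -1.635 2.627
vertex -1.656 -0.871 2.589
endloop
endfacet
facet normal 0.791 0.459 0.406
outer loop
vertex -1.688 -1.548 3.417
vertex -1.656 -0.871 2.589
vertex -2.599 -0.619 4.142
endloop
endfacet
facet normal 0.791 0.459 0.406
outer loop
vertex -2.599 -0.619 4.142
vertex -1.656 -0.871 2.589
vertex -2.567 0.058 3.314
endloop
endfacet
facet normal -0.611 0.624 0.487
outer loop
vertex -2.599 -0.619 4.142
vertex -2.567 0.058 3.314
vertex -3.315 -0.705 3.353
endloop
endfacet
facet normal 0.612 -0.624 -0.486
outer loop
vertex -1.656 -0.871 2.589
vertex -2.405 -1.635 2.627
vertex -2.373 -0.958 1.799
endloop
endfacet
facet normal 0.421 0.777 -0.467
outer loop
vertex -1.656 -0.871 2.589
vertex -2.373 -0.958 1.799
vertex -2.567 0.058 3.314
endloop
endfacet
facet normal 0.421 0.777 -0.467
outer loop
vertex -2.567 0.058 3.314
vertex -2.373 -0.958 1.799
vertex -3.284 -0.028 2.525
endloop
endfacet
facet normal -0.611 0.624 0.487
outer loop
vertex -2.567 0.058 3.314
vertex -3.284 -0.028 2.525
vertex -3.315 -0.705 3.353
endloop
endfacet
facet normal 0.611 -0.624 -0.487
outer loop
vertex -2.373 -0.958 1.799
vertex -2.405 -1.635 2.627
vertex -3.121 -1.721 1.838
endloop
endfacet
facet normal -0.370 0.318 -0.873
outer loop
vertex -2.373 -0.958 1.799
vertex -3.121 -1.721 1.838
vertex -3.284 -0.028 2.525
endloop
endfacet
facet normal -0.370 0.319 -0.873
outer loop
vertex -3.284 -0.028 2.525
vertex -3.121 -1.721 1.838
vertex -4.032 -0.792 2.563
endloop
endfacet
facet normal -0.612 0.623 0.487
outer loop
vertex -3.284 -0.028 2.525
vertex -4.032 -0.792 2.563
vertex -3.315 -0.705 3.353
endloop
endfacet
facet normal 0.611 -0.624 -0.487
outer loop
vertex -3.121 -1.721 1.838
vertex -2.405 -1.635 2.627
vertex -3.153 -2.398 2.666
endloop
endfacet
facet normal -0.791 -0.459 -0.406
outer loop
vertex -3.121 -1.721 1.838
vertex -3.153 -2.398 2.666
vertex -4.032 -0.792 2.563
endloop
endfacet
facet normal -0.791 -0.459 -0.406
outer loop
vertex -4.032 -0.792 2.563
vertex -3.153 -2.398 2.666
vertex -4.064 -1.469 3.391
endloop
endfacet
facet normal -0.612 0.624 0.486
outer loop
vertex -4.032 -0.792 2.563
vertex -4.064 -1.469 3.391
vertex -3.315 -0.705 3.353
endloop
endfacet
facet normal 0.611 -0.624 -0.487
outer loop
vertex -3.153 -2.398 2.666
vertex -2.405 -1.635 2.627
vertex -2.436 -2.312 3.455
endloop
endfacet
facet normal -0.421 -0.777 0.467
outer loop
vertex -3.153 -2.398 2.666
vertex -2.436 -2.312 3.455
vertex -4.064 -1.469 3.391
endloop
endfacet
facet normal -0.421 -0.777 0.468
outer loop
vertex -4.064 -1.469 3.391
vertex -2.436 -2.312 3.455
vertex -3.347 -1.382 4.181
endloop
endfacet
facet normal -0.612 0.624 0.486
outer loop
vertex -4.064 -1.469 3.391
vertex -3.347 -1.382 4.181
vertex -3.315 -0.705 3.353
endloop
endfacet
facet normal 0.612 -0.623 -0.487
outer loop
vertex -2.436 -2.312 3.455
vertex -2.405 -1.635 2.627
vertex -1.688 -1.548 3.417
endloop
endfacet
facet normal 0.370 -0.319 0.873
outer loop
vertex -2.436 -2.312 3.455
vertex -1.688 -1.548 3.417
vertex -3.347 -1.382 4.181
endloop
endfacet
facet normal 0.370 -0.318 0.873
outer loop
vertex -3.347 -1.382 4.181
vertex -1.688 -1.548 3.417
vertex -2.599 -0.619 4.142
endloop
endfacet
facet normal -0.611 0.624 0.487
outer loop
vertex -3.347 -1.382 4.181
vertex -2.599 -0.619 4.142
vertex -3.315 -0.705 3.353
endloop
endfacet
facet normal -0.995 0.067 0.072
outer loop
vertex -2.054 1.917 -2.278
vertex -2.123 1.258 -2.621
vertex -2.067 1.288 -1.877
endloop
endfacet
facet normal -0.677 0.405 0.614
outer loop
vertex -2.054 1.917 -2.278
vertex -2.067 1.288 -1.877
vertex -1.585 1.831 -1.704
endloop
endfacet
facet normal -0.249 0.907 0.340
outer loop
vertex -2.054 1.917 -2.278
vertex -1.585 1.831 -1.704
vertex -1.343 2.136 -2.341
endloop
endfacet
facet normal -0.303 0.878 -0.370
outer loop
vertex -2.054 1.917 -2.278
vertex -1.343 2.136 -2.341
vertex -1.676 1.782 -2.908
endloop
endfacet
facet normal -0.764 0.359 -0.536
outer loop
vertex -2.054 1.917 -2.278
vertex -1.676 1.782 -2.908
vertex -2.123 1.258 -2.621
endloop
endfacet
facet normal -0.269 -0.067 0.961
outer loop
vertex -1.585 1.831 -1.704
vertex -2.067 1.288 -1.877
vertex -1.364 1.118 -1.692
endloop
endfacet
facet normal -0.784 -0.615 0.084
outer loop
vertex -2.067 1.288 -1.877
vertex -2.123 1.258 -2.621
vertex -1.697 0.764 -2.259
endloop
endfacet
facet normal -0.411 -0.143 -0.900
outer loop
vertex -2.123 1.258 -2.621
vertex -1.676 1.782 -2.908
vertex -1.455 1.069 -2.896
endloop
endfacet
facet normal 0.335 0.698 -0.633
outer loop
vertex -1.676 1.782 -2.908
vertex -1.343 2.136 -2.341
vertex -0.973 1.612 -2.723
endloop
endfacet
facet normal 0.423 0.744 0.517
outer loop
vertex -1.343 2.136 -2.341
vertex -1.585 1.831 -1.704
vertex -0.917 1.642 -1.979
endloop
endfacet
facet normal 0.303 -0.878 0.370
outer loop
vertex -0.986 0.983 -2.322
vertex -1.364 1.118 -1.692
vertex -1.697 0.764 -2.259
endloop
endfacet
facet normal 0.249 -0.907 -0.340
outer loop
vertex -0.986 0.983 -2.322
vertex -1.697 0.764 -2.259
vertex -1.455 1.069 -2.896
endloop
endfacet
facet normal 0.677 -0.405 -0.614
outer loop
vertex -0.986 0.983 -2.322
vertex -1.455 1.069 -2.896
vertex -0.973 1.612 -2.723
endloop
endfacet
facet normal 0.995 -0.067 -0.072
outer loop
vertex -0.986 0.983 -2.322
vertex -0.973 1.612 -2.723
vertex -0.917 1.642 -1.979
endloop
endfacet
facet normal 0.764 -0.359 0.536
outer loop
vertex -0.986 0.983 -2.322
vertex -0.917 1.642 -1.979
vertex -1.364 1.118 -1.692
endloop
endfacet
facet normal -0.335 -0.698 0.633
outer loop
vertex -1.697 0.764 -2.259
vertex -1.364 1.118 -1.692
vertex -2.067 1.288 -1.877
endloop
endfacet
facet normal -0.423 -0.744 -0.517
outer loop
vertex -1.455 1.069 -2.896
vertex -1.697 0.764 -2.259
vertex -2.123 1.258 -2.621
endloop
endfacet
facet normal 0.269 0.067 -0.961
outer loop
vertex -0.973 1.612 -2.723
vertex -1.455 1.069 -2.896
vertex -1.676 1.782 -2.908
endloop
endfacet
facet normal 0.784 0.615 -0.084
outer loop
vertex -0.917 1.642 -1.979
vertex -0.973 1.612 -2.723
vertex -1.343 2.136 -2.341
endloop
endfacet
facet normal 0.411 0.143 0.900
outer loop
vertex -1.364 1.118 -1.692
vertex -0.917 1.642 -1.979
vertex -1.585 1.831 -1.704
endloop
endfacet

endsolid
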